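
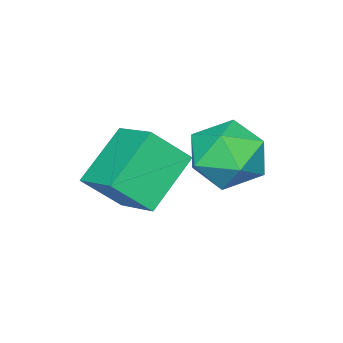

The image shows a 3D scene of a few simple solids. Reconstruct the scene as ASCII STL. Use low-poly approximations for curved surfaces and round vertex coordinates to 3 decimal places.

solid 
facet normal 0.385 0.780 -0.494
outer loop
vertex -0.662 1.718 -1.136
vertex -1.521 2.359 -0.794
vertex -0.586 2.292 -0.171
endloop
endfacet
facet normal 0.900 0.339 -0.273
outer loop
vertex -0.662 1.718 -1.136
vertex -0.586 2.292 -0.171
vertex -0.205 1.235 -0.228
endloop
endfacet
facet normal 0.775 -0.306 -0.553
outer loop
vertex -0.662 1.718 -1.136
vertex -0.205 1.235 -0.228
vertex -0.905 0.648 -0.885
endloop
endfacet
facet normal 0.182 -0.264 -0.947
outer loop
vertex -0.662 1.718 -1.136
vertex -0.905 0.648 -0.885
vertex -1.718 1.343 -1.235
endloop
endfacet
facet normal -0.059 0.407 -0.911
outer loop
vertex -0.662 1.718 -1.136
vertex -1.718 1.343 -1.235
vertex -1.521 2.359 -0.794
endloop
endfacet
facet normal 0.853 0.284 0.438
outer loop
vertex -0.205 1.235 -0.228
vertex -0.586 2.292 -0.171
vertex -0.782 1.577 0.675
endloop
endfacet
facet normal 0.019 0.997 0.079
outer loop
vertex -0.586 2.292 -0.171
vertex -1.521 2.359 -0.794
vertex -1.595 2.272 0.325
endloop
endfacet
facet normal -0.699 0.394 -0.596
outer loop
vertex -1.521 2.359 -0.794
vertex -1.718 1.343 -1.235
vertex -2.295 1.685 -0.332
endloop
endfacet
facet normal -0.308 -0.690 -0.655
outer loop
vertex -1.718 1.343 -1.235
vertex -0.905 0.648 -0.885
vertex -1.914 0.628 -0.389
endloop
endfacet
facet normal 0.651 -0.759 -0.016
outer loop
vertex -0.905 0.648 -0.885
vertex -0.205 1.235 -0.228
vertex -0.979 0.561 0.234
endloop
endfacet
facet normal -0.182 0.264 0.947
outer loop
vertex -1.838 1.202 0.576
vertex -0.782 1.577 0.675
vertex -1.595 2.272 0.325
endloop
endfacet
facet normal -0.775 0.306 0.553
outer loop
vertex -1.838 1.202 0.576
vertex -1.595 2.272 0.325
vertex -2.295 1.685 -0.332
endloop
endfacet
facet normal -0.900 -0.339 0.273
outer loop
vertex -1.838 1.202 0.576
vertex -2.295 1.685 -0.332
vertex -1.914 0.628 -0.389
endloop
endfacet
facet normal -0.385 -0.780 0.494
outer loop
vertex -1.838 1.202 0.576
vertex -1.914 0.628 -0.389
vertex -0.979 0.561 0.234
endloop
endfacet
facet normal 0.059 -0.407 0.911
outer loop
vertex -1.838 1.202 0.576
vertex -0.979 0.561 0.234
vertex -0.782 1.577 0.675
endloop
endfacet
facet normal 0.308 0.690 0.655
outer loop
vertex -1.595 2.272 0.325
vertex -0.782 1.577 0.675
vertex -0.586 2.292 -0.171
endloop
endfacet
facet normal -0.651 0.759 0.016
outer loop
vertex -2.295 1.685 -0.332
vertex -1.595 2.272 0.325
vertex -1.521 2.359 -0.794
endloop
endfacet
facet normal -0.853 -0.284 -0.438
outer loop
vertex -1.914 0.628 -0.389
vertex -2.295 1.685 -0.332
vertex -1.718 1.343 -1.235
endloop
endfacet
facet normal -0.019 -0.997 -0.079
outer loop
vertex -0.979 0.561 0.234
vertex -1.914 0.628 -0.389
vertex -0.905 0.648 -0.885
endloop
endfacet
facet normal 0.699 -0.394 0.596
outer loop
vertex -0.782 1.577 0.675
vertex -0.979 0.561 0.234
vertex -0.205 1.235 -0.228
endloop
endfacet
facet normal -0.803 0.018 0.596
outer loop
vertex -0.223 -1.068 0.228
vertex 0.241 0.268 0.814
vertex -0.951 -0.374 -0.774
endloop
endfacet
facet normal -0.304 -0.872 -0.383
outer loop
vertex 0.559 -0.408 -1.894
vertex -0.223 -1.068 0.228
vertex -0.951 -0.374 -0.774
endloop
endfacet
facet normal -0.803 0.018 0.596
outer loop
vertex -0.951 -0.374 -0.774
vertex 0.241 0.268 0.814
vertex -0.487 0.961 -0.188
endloop
endfacet
facet normal -0.513 0.488 -0.706
outer loop
vertex -0.487 0.961 -0.188
vertex 0.559 -0.408 -1.894
vertex -0.951 -0.374 -0.774
endloop
endfacet
facet normal 0.513 -0.488 0.706
outer loop
vertex -0.223 -1.068 0.228
vertex 1.751 0.234 -0.306
vertex 0.241 0.268 0.814
endloop
endfacet
facet normal -0.303 -0.873 -0.383
outer loop
vertex 1.287 -1.101 -0.892
vertex -0.223 -1.068 0.228
vertex 0.559 -0.408 -1.894
endloop
endfacet
facet normal 0.513 -0.488 0.706
outer loop
vertex 1.287 -1.101 -0.892
vertex 1.751 0.234 -0.306
vertex -0.223 -1.068 0.228
endloop
endfacet
facet normal 0.304 0.872 0.383
outer loop
vertex 0.241 0.268 0.814
vertex 1.751 0.234 -0.306
vertex -0.487 0.961 -0.188
endloop
endfacet
facet normal -0.513 0.488 -0.706
outer loop
vertex 1.023 0.928 -1.308
vertex 0.559 -0.408 -1.894
vertex -0.487 0.961 -0.188
endloop
endfacet
facet normal 0.304 0.872 0.384
outer loop
vertex -0.487 0.961 -0.188
vertex 1.751 0.234 -0.306
vertex 1.023 0.928 -1.308
endloop
endfacet
facet normal 0.803 -0.018 -0.596
outer loop
vertex 1.023 0.928 -1.308
vertex 1.287 -1.101 -0.892
vertex 0.559 -0.408 -1.894
endloop
endfacet
facet normal 0.803 -0.018 -0.596
outer loop
vertex 1.751 0.234 -0.306
vertex 1.287 -1.101 -0.892
vertex 1.023 0.928 -1.308
endloop
endfacet

endsolid


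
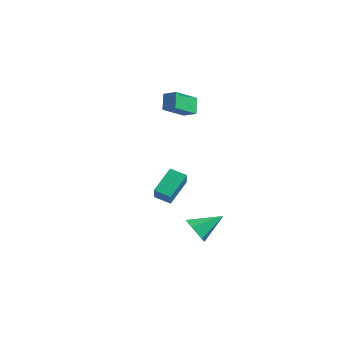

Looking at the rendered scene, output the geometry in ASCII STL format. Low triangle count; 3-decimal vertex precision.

solid 
facet normal -0.760 -0.547 0.351
outer loop
vertex 3.197 -1.936 0.044
vertex 2.774 -0.555 1.279
vertex 2.3 -1.324 -0.947
endloop
endfacet
facet normal 0.222 -0.727 -0.650
outer loop
vertex 3.106 -0.745 -1.319
vertex 3.197 -1.936 0.044
vertex 2.3 -1.324 -0.947
endloop
endfacet
facet normal -0.760 -0.547 0.351
outer loop
vertex 2.3 -1.324 -0.947
vertex 2.774 -0.555 1.279
vertex 1.877 0.057 0.288
endloop
endfacet
facet normal -0.610 0.416 -0.674
outer loop
vertex 1.877 0.057 0.288
vertex 3.106 -0.745 -1.319
vertex 2.3 -1.324 -0.947
endloop
endfacet
facet normal 0.610 -0.416 0.674
outer loop
vertex 3.197 -1.936 0.044
vertex 3.58 0.024 0.907
vertex 2.774 -0.555 1.279
endloop
endfacet
facet normal 0.222 -0.727 -0.650
outer loop
vertex 4.003 -1.357 -0.328
vertex 3.197 -1.936 0.044
vertex 3.106 -0.745 -1.319
endloop
endfacet
facet normal 0.610 -0.416 0.674
outer loop
vertex 4.003 -1.357 -0.328
vertex 3.58 0.024 0.907
vertex 3.197 -1.936 0.044
endloop
endfacet
facet normal -0.222 0.727 0.650
outer loop
vertex 2.774 -0.555 1.279
vertex 3.58 0.024 0.907
vertex 1.877 0.057 0.288
endloop
endfacet
facet normal -0.610 0.416 -0.674
outer loop
vertex 2.683 0.636 -0.084
vertex 3.106 -0.745 -1.319
vertex 1.877 0.057 0.288
endloop
endfacet
facet normal -0.222 0.727 0.650
outer loop
vertex 1.877 0.057 0.288
vertex 3.58 0.024 0.907
vertex 2.683 0.636 -0.084
endloop
endfacet
facet normal 0.760 0.547 -0.351
outer loop
vertex 2.683 0.636 -0.084
vertex 4.003 -1.357 -0.328
vertex 3.106 -0.745 -1.319
endloop
endfacet
facet normal 0.760 0.547 -0.351
outer loop
vertex 3.58 0.024 0.907
vertex 4.003 -1.357 -0.328
vertex 2.683 0.636 -0.084
endloop
endfacet
facet normal -0.455 0.360 0.814
outer loop
vertex -2.505 3.409 4.957
vertex -2.782 5.131 4.041
vertex -3.376 3.086 4.613
endloop
endfacet
facet normal 0.141 -0.874 0.465
outer loop
vertex -2.798 2.629 3.579
vertex -2.505 3.409 4.957
vertex -3.376 3.086 4.613
endloop
endfacet
facet normal -0.454 0.360 0.815
outer loop
vertex -3.376 3.086 4.613
vertex -2.782 5.131 4.041
vertex -3.653 4.808 3.698
endloop
endfacet
facet normal -0.879 -0.326 -0.347
outer loop
vertex -3.653 4.808 3.698
vertex -2.798 2.629 3.579
vertex -3.376 3.086 4.613
endloop
endfacet
facet normal 0.879 0.326 0.347
outer loop
vertex -2.505 3.409 4.957
vertex -2.204 4.674 3.007
vertex -2.782 5.131 4.041
endloop
endfacet
facet normal 0.141 -0.874 0.465
outer loop
vertex -1.927 2.952 3.922
vertex -2.505 3.409 4.957
vertex -2.798 2.629 3.579
endloop
endfacet
facet normal 0.879 0.326 0.347
outer loop
vertex -1.927 2.952 3.922
vertex -2.204 4.674 3.007
vertex -2.505 3.409 4.957
endloop
endfacet
facet normal -0.141 0.874 -0.465
outer loop
vertex -2.782 5.131 4.041
vertex -2.204 4.674 3.007
vertex -3.653 4.808 3.698
endloop
endfacet
facet normal -0.879 -0.326 -0.347
outer loop
vertex -3.075 4.351 2.663
vertex -2.798 2.629 3.579
vertex -3.653 4.808 3.698
endloop
endfacet
facet normal -0.141 0.874 -0.465
outer loop
vertex -3.653 4.808 3.698
vertex -2.204 4.674 3.007
vertex -3.075 4.351 2.663
endloop
endfacet
facet normal 0.454 -0.360 -0.815
outer loop
vertex -3.075 4.351 2.663
vertex -1.927 2.952 3.922
vertex -2.798 2.629 3.579
endloop
endfacet
facet normal 0.455 -0.360 -0.815
outer loop
vertex -2.204 4.674 3.007
vertex -1.927 2.952 3.922
vertex -3.075 4.351 2.663
endloop
endfacet
facet normal -0.284 -0.809 -0.514
outer loop
vertex 3.324 1.447 -4.865
vertex 2.922 1.067 -4.044
vertex 2.379 1.638 -4.643
endloop
endfacet
facet normal 0.039 0.833 -0.552
outer loop
vertex 3.324 1.447 -4.865
vertex 2.379 1.638 -4.643
vertex 3.478 2.653 -3.036
endloop
endfacet
facet normal -0.284 -0.809 -0.514
outer loop
vertex 2.379 1.638 -4.643
vertex 2.922 1.067 -4.044
vertex 1.976 1.258 -3.822
endloop
endfacet
facet normal -0.682 0.732 0.004
outer loop
vertex 2.379 1.638 -4.643
vertex 1.976 1.258 -3.822
vertex 3.478 2.653 -3.036
endloop
endfacet
facet normal -0.284 -0.809 -0.515
outer loop
vertex 1.976 1.258 -3.822
vertex 2.922 1.067 -4.044
vertex 2.519 0.687 -3.224
endloop
endfacet
facet normal -0.606 0.223 0.763
outer loop
vertex 1.976 1.258 -3.822
vertex 2.519 0.687 -3.224
vertex 3.478 2.653 -3.036
endloop
endfacet
facet normal -0.284 -0.809 -0.514
outer loop
vertex 2.519 0.687 -3.224
vertex 2.922 1.067 -4.044
vertex 3.465 0.496 -3.445
endloop
endfacet
facet normal 0.188 -0.184 0.965
outer loop
vertex 2.519 0.687 -3.224
vertex 3.465 0.496 -3.445
vertex 3.478 2.653 -3.036
endloop
endfacet
facet normal -0.284 -0.809 -0.514
outer loop
vertex 3.465 0.496 -3.445
vertex 2.922 1.067 -4.044
vertex 3.867 0.876 -4.266
endloop
endfacet
facet normal 0.910 -0.083 0.407
outer loop
vertex 3.465 0.496 -3.445
vertex 3.867 0.876 -4.266
vertex 3.478 2.653 -3.036
endloop
endfacet
facet normal -0.284 -0.809 -0.514
outer loop
vertex 3.867 0.876 -4.266
vertex 2.922 1.067 -4.044
vertex 3.324 1.447 -4.865
endloop
endfacet
facet normal 0.834 0.425 -0.351
outer loop
vertex 3.867 0.876 -4.266
vertex 3.324 1.447 -4.865
vertex 3.478 2.653 -3.036
endloop
endfacet

endsolid


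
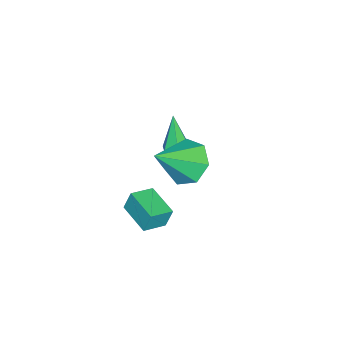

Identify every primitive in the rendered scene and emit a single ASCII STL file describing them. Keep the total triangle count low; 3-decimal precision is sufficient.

solid 
facet normal 0.292 0.207 -0.934
outer loop
vertex 0.291 0.121 0.449
vertex -0.2 -0.15 0.235
vertex -0.211 0.437 0.362
endloop
endfacet
facet normal 0.352 0.723 0.595
outer loop
vertex 0.291 0.121 0.449
vertex -0.211 0.437 0.362
vertex -0.68 -0.49 1.765
endloop
endfacet
facet normal 0.294 0.207 -0.933
outer loop
vertex -0.211 0.437 0.362
vertex -0.2 -0.15 0.235
vertex -0.702 0.167 0.147
endloop
endfacet
facet normal -0.560 0.765 0.318
outer loop
vertex -0.211 0.437 0.362
vertex -0.702 0.167 0.147
vertex -0.68 -0.49 1.765
endloop
endfacet
facet normal 0.294 0.207 -0.933
outer loop
vertex -0.702 0.167 0.147
vertex -0.2 -0.15 0.235
vertex -0.691 -0.42 0.02
endloop
endfacet
facet normal -1.000 -0.020 0.006
outer loop
vertex -0.702 0.167 0.147
vertex -0.691 -0.42 0.02
vertex -0.68 -0.49 1.765
endloop
endfacet
facet normal 0.294 0.208 -0.933
outer loop
vertex -0.691 -0.42 0.02
vertex -0.2 -0.15 0.235
vertex -0.189 -0.736 0.108
endloop
endfacet
facet normal -0.529 -0.848 -0.031
outer loop
vertex -0.691 -0.42 0.02
vertex -0.189 -0.736 0.108
vertex -0.68 -0.49 1.765
endloop
endfacet
facet normal 0.293 0.208 -0.933
outer loop
vertex -0.189 -0.736 0.108
vertex -0.2 -0.15 0.235
vertex 0.302 -0.466 0.322
endloop
endfacet
facet normal 0.383 -0.891 0.246
outer loop
vertex -0.189 -0.736 0.108
vertex 0.302 -0.466 0.322
vertex -0.68 -0.49 1.765
endloop
endfacet
facet normal 0.292 0.207 -0.934
outer loop
vertex 0.302 -0.466 0.322
vertex -0.2 -0.15 0.235
vertex 0.291 0.121 0.449
endloop
endfacet
facet normal 0.823 -0.105 0.558
outer loop
vertex 0.302 -0.466 0.322
vertex 0.291 0.121 0.449
vertex -0.68 -0.49 1.765
endloop
endfacet
facet normal -0.812 0.523 -0.258
outer loop
vertex 1.685 -0.398 -0.81
vertex 2.54 0.81 -1.054
vertex 1.803 -0.666 -1.725
endloop
endfacet
facet normal -0.570 -0.806 0.162
outer loop
vertex 2.68 -1.23 -1.446
vertex 1.685 -0.398 -0.81
vertex 1.803 -0.666 -1.725
endloop
endfacet
facet normal -0.812 0.523 -0.258
outer loop
vertex 1.803 -0.666 -1.725
vertex 2.54 0.81 -1.054
vertex 2.658 0.542 -1.968
endloop
endfacet
facet normal 0.124 -0.279 -0.952
outer loop
vertex 2.658 0.542 -1.968
vertex 2.68 -1.23 -1.446
vertex 1.803 -0.666 -1.725
endloop
endfacet
facet normal -0.123 0.280 0.952
outer loop
vertex 1.685 -0.398 -0.81
vertex 3.417 0.246 -0.775
vertex 2.54 0.81 -1.054
endloop
endfacet
facet normal -0.570 -0.806 0.163
outer loop
vertex 2.562 -0.962 -0.532
vertex 1.685 -0.398 -0.81
vertex 2.68 -1.23 -1.446
endloop
endfacet
facet normal -0.123 0.279 0.953
outer loop
vertex 2.562 -0.962 -0.532
vertex 3.417 0.246 -0.775
vertex 1.685 -0.398 -0.81
endloop
endfacet
facet normal 0.570 0.806 -0.163
outer loop
vertex 2.54 0.81 -1.054
vertex 3.417 0.246 -0.775
vertex 2.658 0.542 -1.968
endloop
endfacet
facet normal 0.122 -0.279 -0.952
outer loop
vertex 3.535 -0.022 -1.69
vertex 2.68 -1.23 -1.446
vertex 2.658 0.542 -1.968
endloop
endfacet
facet normal 0.570 0.806 -0.163
outer loop
vertex 2.658 0.542 -1.968
vertex 3.417 0.246 -0.775
vertex 3.535 -0.022 -1.69
endloop
endfacet
facet normal 0.812 -0.523 0.258
outer loop
vertex 3.535 -0.022 -1.69
vertex 2.562 -0.962 -0.532
vertex 2.68 -1.23 -1.446
endloop
endfacet
facet normal 0.812 -0.523 0.258
outer loop
vertex 3.417 0.246 -0.775
vertex 2.562 -0.962 -0.532
vertex 3.535 -0.022 -1.69
endloop
endfacet
facet normal -0.655 0.380 -0.653
outer loop
vertex 4.026 1.583 2.432
vertex 3.318 1.684 3.201
vertex 4.04 2.376 2.88
endloop
endfacet
facet normal 0.962 0.121 -0.245
outer loop
vertex 4.026 1.583 2.432
vertex 4.04 2.376 2.88
vertex 4.642 0.916 4.519
endloop
endfacet
facet normal -0.655 0.381 -0.652
outer loop
vertex 4.04 2.376 2.88
vertex 3.318 1.684 3.201
vertex 3.511 2.648 3.57
endloop
endfacet
facet normal 0.715 0.631 0.300
outer loop
vertex 4.04 2.376 2.88
vertex 3.511 2.648 3.57
vertex 4.642 0.916 4.519
endloop
endfacet
facet normal -0.655 0.381 -0.653
outer loop
vertex 3.511 2.648 3.57
vertex 3.318 1.684 3.201
vertex 2.837 2.195 3.982
endloop
endfacet
facet normal 0.140 0.544 0.827
outer loop
vertex 3.511 2.648 3.57
vertex 2.837 2.195 3.982
vertex 4.642 0.916 4.519
endloop
endfacet
facet normal -0.655 0.381 -0.653
outer loop
vertex 2.837 2.195 3.982
vertex 3.318 1.684 3.201
vertex 2.525 1.357 3.806
endloop
endfacet
facet normal -0.332 -0.074 0.940
outer loop
vertex 2.837 2.195 3.982
vertex 2.525 1.357 3.806
vertex 4.642 0.916 4.519
endloop
endfacet
facet normal -0.655 0.381 -0.653
outer loop
vertex 2.525 1.357 3.806
vertex 3.318 1.684 3.201
vertex 2.811 0.765 3.174
endloop
endfacet
facet normal -0.344 -0.758 0.554
outer loop
vertex 2.525 1.357 3.806
vertex 2.811 0.765 3.174
vertex 4.642 0.916 4.519
endloop
endfacet
facet normal -0.655 0.381 -0.652
outer loop
vertex 2.811 0.765 3.174
vertex 3.318 1.684 3.201
vertex 3.479 0.866 2.562
endloop
endfacet
facet normal 0.112 -0.993 -0.041
outer loop
vertex 2.811 0.765 3.174
vertex 3.479 0.866 2.562
vertex 4.642 0.916 4.519
endloop
endfacet
facet normal -0.655 0.381 -0.653
outer loop
vertex 3.479 0.866 2.562
vertex 3.318 1.684 3.201
vertex 4.026 1.583 2.432
endloop
endfacet
facet normal 0.694 -0.601 -0.397
outer loop
vertex 3.479 0.866 2.562
vertex 4.026 1.583 2.432
vertex 4.642 0.916 4.519
endloop
endfacet

endsolid


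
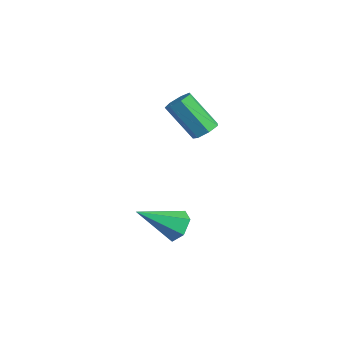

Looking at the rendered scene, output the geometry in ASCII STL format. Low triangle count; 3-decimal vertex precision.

solid 
facet normal 0.555 0.341 -0.759
outer loop
vertex 1.973 0.458 2.681
vertex 1.46 0.648 2.391
vertex 1.815 0.96 2.791
endloop
endfacet
facet normal 0.778 0.109 0.619
outer loop
vertex 1.973 0.458 2.681
vertex 1.815 0.96 2.791
vertex 0.934 -0.179 4.1
endloop
endfacet
facet normal 0.778 0.109 0.619
outer loop
vertex 0.934 -0.179 4.1
vertex 1.815 0.96 2.791
vertex 0.776 0.324 4.21
endloop
endfacet
facet normal -0.556 -0.340 0.758
outer loop
vertex 0.934 -0.179 4.1
vertex 0.776 0.324 4.21
vertex 0.42 0.012 3.809
endloop
endfacet
facet normal 0.556 0.340 -0.759
outer loop
vertex 1.815 0.96 2.791
vertex 1.46 0.648 2.391
vertex 1.39 1.228 2.6
endloop
endfacet
facet normal 0.257 0.797 0.546
outer loop
vertex 1.815 0.96 2.791
vertex 1.39 1.228 2.6
vertex 0.776 0.324 4.21
endloop
endfacet
facet normal 0.255 0.799 0.545
outer loop
vertex 0.776 0.324 4.21
vertex 1.39 1.228 2.6
vertex 0.35 0.591 4.018
endloop
endfacet
facet normal -0.555 -0.341 0.758
outer loop
vertex 0.776 0.324 4.21
vertex 0.35 0.591 4.018
vertex 0.42 0.012 3.809
endloop
endfacet
facet normal 0.556 0.340 -0.759
outer loop
vertex 1.39 1.228 2.6
vertex 1.46 0.648 2.391
vertex 1.017 1.059 2.251
endloop
endfacet
facet normal -0.459 0.886 0.061
outer loop
vertex 1.39 1.228 2.6
vertex 1.017 1.059 2.251
vertex 0.35 0.591 4.018
endloop
endfacet
facet normal -0.460 0.886 0.061
outer loop
vertex 0.35 0.591 4.018
vertex 1.017 1.059 2.251
vertex -0.022 0.422 3.669
endloop
endfacet
facet normal -0.556 -0.341 0.758
outer loop
vertex 0.35 0.591 4.018
vertex -0.022 0.422 3.669
vertex 0.42 0.012 3.809
endloop
endfacet
facet normal 0.556 0.341 -0.758
outer loop
vertex 1.017 1.059 2.251
vertex 1.46 0.648 2.391
vertex 0.977 0.581 2.007
endloop
endfacet
facet normal -0.828 0.308 -0.468
outer loop
vertex 1.017 1.059 2.251
vertex 0.977 0.581 2.007
vertex -0.022 0.422 3.669
endloop
endfacet
facet normal -0.828 0.307 -0.468
outer loop
vertex -0.022 0.422 3.669
vertex 0.977 0.581 2.007
vertex -0.062 -0.056 3.426
endloop
endfacet
facet normal -0.555 -0.339 0.759
outer loop
vertex -0.022 0.422 3.669
vertex -0.062 -0.056 3.426
vertex 0.42 0.012 3.809
endloop
endfacet
facet normal 0.556 0.340 -0.759
outer loop
vertex 0.977 0.581 2.007
vertex 1.46 0.648 2.391
vertex 1.301 0.154 2.053
endloop
endfacet
facet normal -0.573 -0.504 -0.646
outer loop
vertex 0.977 0.581 2.007
vertex 1.301 0.154 2.053
vertex -0.062 -0.056 3.426
endloop
endfacet
facet normal -0.574 -0.503 -0.646
outer loop
vertex -0.062 -0.056 3.426
vertex 1.301 0.154 2.053
vertex 0.262 -0.483 3.471
endloop
endfacet
facet normal -0.555 -0.341 0.759
outer loop
vertex -0.062 -0.056 3.426
vertex 0.262 -0.483 3.471
vertex 0.42 0.012 3.809
endloop
endfacet
facet normal 0.556 0.340 -0.759
outer loop
vertex 1.301 0.154 2.053
vertex 1.46 0.648 2.391
vertex 1.744 0.099 2.353
endloop
endfacet
facet normal 0.112 -0.935 -0.337
outer loop
vertex 1.301 0.154 2.053
vertex 1.744 0.099 2.353
vertex 0.262 -0.483 3.471
endloop
endfacet
facet normal 0.112 -0.935 -0.337
outer loop
vertex 0.262 -0.483 3.471
vertex 1.744 0.099 2.353
vertex 0.705 -0.538 3.771
endloop
endfacet
facet normal -0.556 -0.340 0.758
outer loop
vertex 0.262 -0.483 3.471
vertex 0.705 -0.538 3.771
vertex 0.42 0.012 3.809
endloop
endfacet
facet normal 0.555 0.340 -0.759
outer loop
vertex 1.744 0.099 2.353
vertex 1.46 0.648 2.391
vertex 1.973 0.458 2.681
endloop
endfacet
facet normal 0.714 -0.662 0.226
outer loop
vertex 1.744 0.099 2.353
vertex 1.973 0.458 2.681
vertex 0.705 -0.538 3.771
endloop
endfacet
facet normal 0.714 -0.662 0.226
outer loop
vertex 0.705 -0.538 3.771
vertex 1.973 0.458 2.681
vertex 0.934 -0.179 4.1
endloop
endfacet
facet normal -0.556 -0.340 0.758
outer loop
vertex 0.705 -0.538 3.771
vertex 0.934 -0.179 4.1
vertex 0.42 0.012 3.809
endloop
endfacet
facet normal 0.279 0.786 -0.552
outer loop
vertex 3.403 -1.584 -1.638
vertex 2.669 -1.354 -1.682
vertex 3.116 -1.108 -1.105
endloop
endfacet
facet normal 0.751 -0.237 0.616
outer loop
vertex 3.403 -1.584 -1.638
vertex 3.116 -1.108 -1.105
vertex 2.111 -2.926 -0.578
endloop
endfacet
facet normal 0.280 0.786 -0.552
outer loop
vertex 3.116 -1.108 -1.105
vertex 2.669 -1.354 -1.682
vertex 2.383 -0.878 -1.149
endloop
endfacet
facet normal 0.025 0.265 0.964
outer loop
vertex 3.116 -1.108 -1.105
vertex 2.383 -0.878 -1.149
vertex 2.111 -2.926 -0.578
endloop
endfacet
facet normal 0.280 0.786 -0.552
outer loop
vertex 2.383 -0.878 -1.149
vertex 2.669 -1.354 -1.682
vertex 1.936 -1.124 -1.726
endloop
endfacet
facet normal -0.814 0.254 0.522
outer loop
vertex 2.383 -0.878 -1.149
vertex 1.936 -1.124 -1.726
vertex 2.111 -2.926 -0.578
endloop
endfacet
facet normal 0.280 0.785 -0.552
outer loop
vertex 1.936 -1.124 -1.726
vertex 2.669 -1.354 -1.682
vertex 2.223 -1.601 -2.259
endloop
endfacet
facet normal -0.928 -0.260 -0.267
outer loop
vertex 1.936 -1.124 -1.726
vertex 2.223 -1.601 -2.259
vertex 2.111 -2.926 -0.578
endloop
endfacet
facet normal 0.280 0.785 -0.552
outer loop
vertex 2.223 -1.601 -2.259
vertex 2.669 -1.354 -1.682
vertex 2.956 -1.831 -2.215
endloop
endfacet
facet normal -0.202 -0.763 -0.615
outer loop
vertex 2.223 -1.601 -2.259
vertex 2.956 -1.831 -2.215
vertex 2.111 -2.926 -0.578
endloop
endfacet
facet normal 0.279 0.785 -0.552
outer loop
vertex 2.956 -1.831 -2.215
vertex 2.669 -1.354 -1.682
vertex 3.403 -1.584 -1.638
endloop
endfacet
facet normal 0.638 -0.751 -0.173
outer loop
vertex 2.956 -1.831 -2.215
vertex 3.403 -1.584 -1.638
vertex 2.111 -2.926 -0.578
endloop
endfacet

endsolid


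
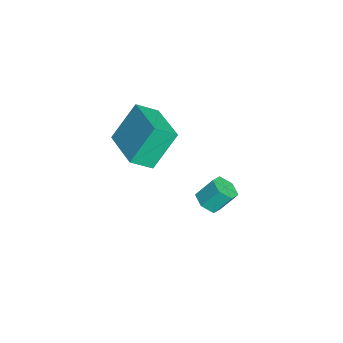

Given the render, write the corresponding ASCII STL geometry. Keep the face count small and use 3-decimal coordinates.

solid 
facet normal -0.929 -0.343 -0.140
outer loop
vertex 1.149 -3.724 2.706
vertex 0.618 -2.846 4.073
vertex 0.943 -2.922 2.11
endloop
endfacet
facet normal 0.311 -0.514 -0.799
outer loop
vertex 2.642 -2.294 2.367
vertex 1.149 -3.724 2.706
vertex 0.943 -2.922 2.11
endloop
endfacet
facet normal -0.928 -0.344 -0.140
outer loop
vertex 0.943 -2.922 2.11
vertex 0.618 -2.846 4.073
vertex 0.411 -2.044 3.477
endloop
endfacet
facet normal -0.202 0.786 -0.584
outer loop
vertex 0.411 -2.044 3.477
vertex 2.642 -2.294 2.367
vertex 0.943 -2.922 2.11
endloop
endfacet
facet normal 0.202 -0.786 0.584
outer loop
vertex 1.149 -3.724 2.706
vertex 2.317 -2.218 4.33
vertex 0.618 -2.846 4.073
endloop
endfacet
facet normal 0.311 -0.514 -0.800
outer loop
vertex 2.849 -3.096 2.963
vertex 1.149 -3.724 2.706
vertex 2.642 -2.294 2.367
endloop
endfacet
facet normal 0.202 -0.786 0.584
outer loop
vertex 2.849 -3.096 2.963
vertex 2.317 -2.218 4.33
vertex 1.149 -3.724 2.706
endloop
endfacet
facet normal -0.311 0.514 0.800
outer loop
vertex 0.618 -2.846 4.073
vertex 2.317 -2.218 4.33
vertex 0.411 -2.044 3.477
endloop
endfacet
facet normal -0.202 0.786 -0.584
outer loop
vertex 2.111 -1.416 3.734
vertex 2.642 -2.294 2.367
vertex 0.411 -2.044 3.477
endloop
endfacet
facet normal -0.311 0.514 0.799
outer loop
vertex 0.411 -2.044 3.477
vertex 2.317 -2.218 4.33
vertex 2.111 -1.416 3.734
endloop
endfacet
facet normal 0.929 0.344 0.140
outer loop
vertex 2.111 -1.416 3.734
vertex 2.849 -3.096 2.963
vertex 2.642 -2.294 2.367
endloop
endfacet
facet normal 0.929 0.343 0.141
outer loop
vertex 2.317 -2.218 4.33
vertex 2.849 -3.096 2.963
vertex 2.111 -1.416 3.734
endloop
endfacet
facet normal 0.062 -0.622 -0.781
outer loop
vertex 1.676 -0.572 -0.983
vertex 1.221 -0.297 -1.238
vertex 1.772 -0.113 -1.341
endloop
endfacet
facet normal 0.985 -0.090 0.149
outer loop
vertex 1.676 -0.572 -0.983
vertex 1.772 -0.113 -1.341
vertex 1.614 0.062 -0.187
endloop
endfacet
facet normal 0.985 -0.090 0.149
outer loop
vertex 1.614 0.062 -0.187
vertex 1.772 -0.113 -1.341
vertex 1.71 0.521 -0.545
endloop
endfacet
facet normal -0.062 0.622 0.781
outer loop
vertex 1.614 0.062 -0.187
vertex 1.71 0.521 -0.545
vertex 1.159 0.337 -0.442
endloop
endfacet
facet normal 0.062 -0.622 -0.781
outer loop
vertex 1.772 -0.113 -1.341
vertex 1.221 -0.297 -1.238
vertex 1.317 0.162 -1.596
endloop
endfacet
facet normal 0.633 0.629 -0.452
outer loop
vertex 1.772 -0.113 -1.341
vertex 1.317 0.162 -1.596
vertex 1.71 0.521 -0.545
endloop
endfacet
facet normal 0.633 0.629 -0.452
outer loop
vertex 1.71 0.521 -0.545
vertex 1.317 0.162 -1.596
vertex 1.255 0.796 -0.8
endloop
endfacet
facet normal -0.062 0.622 0.781
outer loop
vertex 1.71 0.521 -0.545
vertex 1.255 0.796 -0.8
vertex 1.159 0.337 -0.442
endloop
endfacet
facet normal 0.062 -0.622 -0.781
outer loop
vertex 1.317 0.162 -1.596
vertex 1.221 -0.297 -1.238
vertex 0.766 -0.022 -1.493
endloop
endfacet
facet normal -0.352 0.719 -0.600
outer loop
vertex 1.317 0.162 -1.596
vertex 0.766 -0.022 -1.493
vertex 1.255 0.796 -0.8
endloop
endfacet
facet normal -0.352 0.719 -0.600
outer loop
vertex 1.255 0.796 -0.8
vertex 0.766 -0.022 -1.493
vertex 0.704 0.612 -0.697
endloop
endfacet
facet normal -0.062 0.622 0.781
outer loop
vertex 1.255 0.796 -0.8
vertex 0.704 0.612 -0.697
vertex 1.159 0.337 -0.442
endloop
endfacet
facet normal 0.062 -0.622 -0.781
outer loop
vertex 0.766 -0.022 -1.493
vertex 1.221 -0.297 -1.238
vertex 0.67 -0.481 -1.135
endloop
endfacet
facet normal -0.985 0.090 -0.149
outer loop
vertex 0.766 -0.022 -1.493
vertex 0.67 -0.481 -1.135
vertex 0.704 0.612 -0.697
endloop
endfacet
facet normal -0.985 0.090 -0.149
outer loop
vertex 0.704 0.612 -0.697
vertex 0.67 -0.481 -1.135
vertex 0.608 0.153 -0.339
endloop
endfacet
facet normal -0.062 0.622 0.781
outer loop
vertex 0.704 0.612 -0.697
vertex 0.608 0.153 -0.339
vertex 1.159 0.337 -0.442
endloop
endfacet
facet normal 0.062 -0.622 -0.781
outer loop
vertex 0.67 -0.481 -1.135
vertex 1.221 -0.297 -1.238
vertex 1.125 -0.756 -0.88
endloop
endfacet
facet normal -0.633 -0.629 0.452
outer loop
vertex 0.67 -0.481 -1.135
vertex 1.125 -0.756 -0.88
vertex 0.608 0.153 -0.339
endloop
endfacet
facet normal -0.633 -0.629 0.452
outer loop
vertex 0.608 0.153 -0.339
vertex 1.125 -0.756 -0.88
vertex 1.063 -0.122 -0.084
endloop
endfacet
facet normal -0.062 0.622 0.781
outer loop
vertex 0.608 0.153 -0.339
vertex 1.063 -0.122 -0.084
vertex 1.159 0.337 -0.442
endloop
endfacet
facet normal 0.062 -0.622 -0.781
outer loop
vertex 1.125 -0.756 -0.88
vertex 1.221 -0.297 -1.238
vertex 1.676 -0.572 -0.983
endloop
endfacet
facet normal 0.352 -0.719 0.600
outer loop
vertex 1.125 -0.756 -0.88
vertex 1.676 -0.572 -0.983
vertex 1.063 -0.122 -0.084
endloop
endfacet
facet normal 0.352 -0.719 0.600
outer loop
vertex 1.063 -0.122 -0.084
vertex 1.676 -0.572 -0.983
vertex 1.614 0.062 -0.187
endloop
endfacet
facet normal -0.062 0.622 0.781
outer loop
vertex 1.063 -0.122 -0.084
vertex 1.614 0.062 -0.187
vertex 1.159 0.337 -0.442
endloop
endfacet

endsolid


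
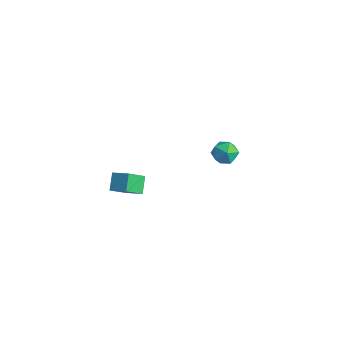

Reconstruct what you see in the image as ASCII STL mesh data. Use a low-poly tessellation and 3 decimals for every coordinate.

solid 
facet normal -0.848 -0.357 -0.391
outer loop
vertex -1.532 -4.485 0.978
vertex -2.13 -3.891 1.731
vertex -1.578 -3.396 0.083
endloop
endfacet
facet normal 0.528 -0.526 -0.667
outer loop
vertex -0.61 -2.989 0.529
vertex -1.532 -4.485 0.978
vertex -1.578 -3.396 0.083
endloop
endfacet
facet normal -0.848 -0.357 -0.391
outer loop
vertex -1.578 -3.396 0.083
vertex -2.13 -3.891 1.731
vertex -2.175 -2.802 0.836
endloop
endfacet
facet normal -0.032 0.772 -0.635
outer loop
vertex -2.175 -2.802 0.836
vertex -0.61 -2.989 0.529
vertex -1.578 -3.396 0.083
endloop
endfacet
facet normal 0.032 -0.772 0.635
outer loop
vertex -1.532 -4.485 0.978
vertex -1.162 -3.484 2.177
vertex -2.13 -3.891 1.731
endloop
endfacet
facet normal 0.529 -0.526 -0.666
outer loop
vertex -0.565 -4.078 1.424
vertex -1.532 -4.485 0.978
vertex -0.61 -2.989 0.529
endloop
endfacet
facet normal 0.032 -0.772 0.635
outer loop
vertex -0.565 -4.078 1.424
vertex -1.162 -3.484 2.177
vertex -1.532 -4.485 0.978
endloop
endfacet
facet normal -0.528 0.526 0.667
outer loop
vertex -2.13 -3.891 1.731
vertex -1.162 -3.484 2.177
vertex -2.175 -2.802 0.836
endloop
endfacet
facet normal -0.032 0.772 -0.635
outer loop
vertex -1.208 -2.395 1.282
vertex -0.61 -2.989 0.529
vertex -2.175 -2.802 0.836
endloop
endfacet
facet normal -0.529 0.526 0.667
outer loop
vertex -2.175 -2.802 0.836
vertex -1.162 -3.484 2.177
vertex -1.208 -2.395 1.282
endloop
endfacet
facet normal 0.848 0.357 0.392
outer loop
vertex -1.208 -2.395 1.282
vertex -0.565 -4.078 1.424
vertex -0.61 -2.989 0.529
endloop
endfacet
facet normal 0.848 0.357 0.391
outer loop
vertex -1.162 -3.484 2.177
vertex -0.565 -4.078 1.424
vertex -1.208 -2.395 1.282
endloop
endfacet
facet normal -0.759 0.644 -0.094
outer loop
vertex -2.935 4.21 -1.615
vertex -3.127 4.11 -0.747
vertex -2.555 4.746 -1.008
endloop
endfacet
facet normal -0.236 0.797 -0.556
outer loop
vertex -2.935 4.21 -1.615
vertex -2.555 4.746 -1.008
vertex -2.069 4.419 -1.683
endloop
endfacet
facet normal -0.130 0.223 -0.966
outer loop
vertex -2.935 4.21 -1.615
vertex -2.069 4.419 -1.683
vertex -2.34 3.582 -1.84
endloop
endfacet
facet normal -0.587 -0.285 -0.757
outer loop
vertex -2.935 4.21 -1.615
vertex -2.34 3.582 -1.84
vertex -2.994 3.391 -1.261
endloop
endfacet
facet normal -0.976 -0.024 -0.219
outer loop
vertex -2.935 4.21 -1.615
vertex -2.994 3.391 -1.261
vertex -3.127 4.11 -0.747
endloop
endfacet
facet normal 0.361 0.915 -0.183
outer loop
vertex -2.069 4.419 -1.683
vertex -2.555 4.746 -1.008
vertex -1.726 4.449 -0.859
endloop
endfacet
facet normal -0.485 0.668 0.564
outer loop
vertex -2.555 4.746 -1.008
vertex -3.127 4.11 -0.747
vertex -2.38 4.258 -0.28
endloop
endfacet
facet normal -0.835 -0.414 0.363
outer loop
vertex -3.127 4.11 -0.747
vertex -2.994 3.391 -1.261
vertex -2.651 3.421 -0.437
endloop
endfacet
facet normal -0.207 -0.835 -0.510
outer loop
vertex -2.994 3.391 -1.261
vertex -2.34 3.582 -1.84
vertex -2.165 3.094 -1.112
endloop
endfacet
facet normal 0.532 -0.013 -0.847
outer loop
vertex -2.34 3.582 -1.84
vertex -2.069 4.419 -1.683
vertex -1.593 3.73 -1.373
endloop
endfacet
facet normal 0.587 0.285 0.757
outer loop
vertex -1.785 3.63 -0.505
vertex -1.726 4.449 -0.859
vertex -2.38 4.258 -0.28
endloop
endfacet
facet normal 0.130 -0.223 0.966
outer loop
vertex -1.785 3.63 -0.505
vertex -2.38 4.258 -0.28
vertex -2.651 3.421 -0.437
endloop
endfacet
facet normal 0.236 -0.797 0.556
outer loop
vertex -1.785 3.63 -0.505
vertex -2.651 3.421 -0.437
vertex -2.165 3.094 -1.112
endloop
endfacet
facet normal 0.759 -0.644 0.094
outer loop
vertex -1.785 3.63 -0.505
vertex -2.165 3.094 -1.112
vertex -1.593 3.73 -1.373
endloop
endfacet
facet normal 0.976 0.024 0.219
outer loop
vertex -1.785 3.63 -0.505
vertex -1.593 3.73 -1.373
vertex -1.726 4.449 -0.859
endloop
endfacet
facet normal 0.207 0.835 0.510
outer loop
vertex -2.38 4.258 -0.28
vertex -1.726 4.449 -0.859
vertex -2.555 4.746 -1.008
endloop
endfacet
facet normal -0.532 0.013 0.847
outer loop
vertex -2.651 3.421 -0.437
vertex -2.38 4.258 -0.28
vertex -3.127 4.11 -0.747
endloop
endfacet
facet normal -0.361 -0.915 0.183
outer loop
vertex -2.165 3.094 -1.112
vertex -2.651 3.421 -0.437
vertex -2.994 3.391 -1.261
endloop
endfacet
facet normal 0.485 -0.668 -0.564
outer loop
vertex -1.593 3.73 -1.373
vertex -2.165 3.094 -1.112
vertex -2.34 3.582 -1.84
endloop
endfacet
facet normal 0.835 0.414 -0.363
outer loop
vertex -1.726 4.449 -0.859
vertex -1.593 3.73 -1.373
vertex -2.069 4.419 -1.683
endloop
endfacet

endsolid


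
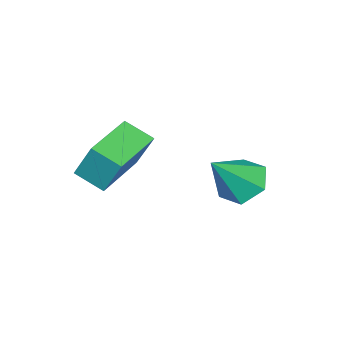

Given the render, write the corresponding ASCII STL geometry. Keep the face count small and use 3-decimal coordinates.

solid 
facet normal -0.998 -0.038 0.053
outer loop
vertex 2.737 -3.601 0.042
vertex 2.678 -2.682 -0.419
vertex 2.696 -4.208 -1.163
endloop
endfacet
facet normal 0.058 -0.892 0.448
outer loop
vertex 4.542 -4.138 -1.261
vertex 2.737 -3.601 0.042
vertex 2.696 -4.208 -1.163
endloop
endfacet
facet normal -0.998 -0.038 0.053
outer loop
vertex 2.696 -4.208 -1.163
vertex 2.678 -2.682 -0.419
vertex 2.637 -3.289 -1.624
endloop
endfacet
facet normal -0.030 -0.450 -0.893
outer loop
vertex 2.637 -3.289 -1.624
vertex 4.542 -4.138 -1.261
vertex 2.696 -4.208 -1.163
endloop
endfacet
facet normal 0.030 0.450 0.893
outer loop
vertex 2.737 -3.601 0.042
vertex 4.524 -2.612 -0.517
vertex 2.678 -2.682 -0.419
endloop
endfacet
facet normal 0.058 -0.892 0.448
outer loop
vertex 4.583 -3.531 -0.056
vertex 2.737 -3.601 0.042
vertex 4.542 -4.138 -1.261
endloop
endfacet
facet normal 0.030 0.450 0.893
outer loop
vertex 4.583 -3.531 -0.056
vertex 4.524 -2.612 -0.517
vertex 2.737 -3.601 0.042
endloop
endfacet
facet normal -0.058 0.892 -0.448
outer loop
vertex 2.678 -2.682 -0.419
vertex 4.524 -2.612 -0.517
vertex 2.637 -3.289 -1.624
endloop
endfacet
facet normal -0.030 -0.450 -0.893
outer loop
vertex 4.483 -3.219 -1.722
vertex 4.542 -4.138 -1.261
vertex 2.637 -3.289 -1.624
endloop
endfacet
facet normal -0.058 0.892 -0.448
outer loop
vertex 2.637 -3.289 -1.624
vertex 4.524 -2.612 -0.517
vertex 4.483 -3.219 -1.722
endloop
endfacet
facet normal 0.998 0.038 -0.053
outer loop
vertex 4.483 -3.219 -1.722
vertex 4.583 -3.531 -0.056
vertex 4.542 -4.138 -1.261
endloop
endfacet
facet normal 0.998 0.038 -0.053
outer loop
vertex 4.524 -2.612 -0.517
vertex 4.583 -3.531 -0.056
vertex 4.483 -3.219 -1.722
endloop
endfacet
facet normal -0.634 0.245 -0.734
outer loop
vertex 2.375 -0.087 -2.451
vertex 1.728 -0.4 -1.997
vertex 1.949 0.416 -1.915
endloop
endfacet
facet normal 0.792 0.608 0.058
outer loop
vertex 2.375 -0.087 -2.451
vertex 1.949 0.416 -1.915
vertex 2.812 -0.82 -0.743
endloop
endfacet
facet normal -0.634 0.245 -0.734
outer loop
vertex 1.949 0.416 -1.915
vertex 1.728 -0.4 -1.997
vertex 1.302 0.103 -1.461
endloop
endfacet
facet normal 0.123 0.727 0.676
outer loop
vertex 1.949 0.416 -1.915
vertex 1.302 0.103 -1.461
vertex 2.812 -0.82 -0.743
endloop
endfacet
facet normal -0.633 0.246 -0.734
outer loop
vertex 1.302 0.103 -1.461
vertex 1.728 -0.4 -1.997
vertex 1.081 -0.714 -1.544
endloop
endfacet
facet normal -0.419 0.021 0.908
outer loop
vertex 1.302 0.103 -1.461
vertex 1.081 -0.714 -1.544
vertex 2.812 -0.82 -0.743
endloop
endfacet
facet normal -0.633 0.245 -0.734
outer loop
vertex 1.081 -0.714 -1.544
vertex 1.728 -0.4 -1.997
vertex 1.508 -1.217 -2.08
endloop
endfacet
facet normal -0.290 -0.802 0.522
outer loop
vertex 1.081 -0.714 -1.544
vertex 1.508 -1.217 -2.08
vertex 2.812 -0.82 -0.743
endloop
endfacet
facet normal -0.634 0.245 -0.734
outer loop
vertex 1.508 -1.217 -2.08
vertex 1.728 -0.4 -1.997
vertex 2.155 -0.904 -2.534
endloop
endfacet
facet normal 0.378 -0.921 -0.096
outer loop
vertex 1.508 -1.217 -2.08
vertex 2.155 -0.904 -2.534
vertex 2.812 -0.82 -0.743
endloop
endfacet
facet normal -0.634 0.245 -0.734
outer loop
vertex 2.155 -0.904 -2.534
vertex 1.728 -0.4 -1.997
vertex 2.375 -0.087 -2.451
endloop
endfacet
facet normal 0.920 -0.215 -0.327
outer loop
vertex 2.155 -0.904 -2.534
vertex 2.375 -0.087 -2.451
vertex 2.812 -0.82 -0.743
endloop
endfacet

endsolid


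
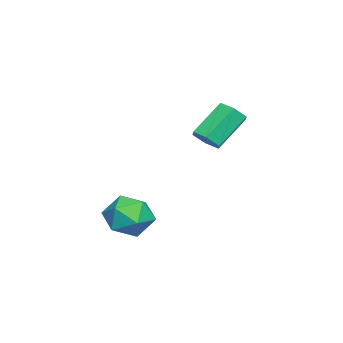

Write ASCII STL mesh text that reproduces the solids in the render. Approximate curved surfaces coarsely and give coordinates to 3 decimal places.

solid 
facet normal -0.994 0.051 -0.094
outer loop
vertex 1.271 1.815 -1.103
vertex 1.175 1.006 -0.526
vertex 1.183 1.915 -0.113
endloop
endfacet
facet normal -0.701 0.701 -0.133
outer loop
vertex 1.271 1.815 -1.103
vertex 1.183 1.915 -0.113
vertex 1.839 2.476 -0.615
endloop
endfacet
facet normal -0.237 0.700 -0.673
outer loop
vertex 1.271 1.815 -1.103
vertex 1.839 2.476 -0.615
vertex 2.236 1.914 -1.339
endloop
endfacet
facet normal -0.242 0.049 -0.969
outer loop
vertex 1.271 1.815 -1.103
vertex 2.236 1.914 -1.339
vertex 1.826 1.005 -1.283
endloop
endfacet
facet normal -0.710 -0.351 -0.610
outer loop
vertex 1.271 1.815 -1.103
vertex 1.826 1.005 -1.283
vertex 1.175 1.006 -0.526
endloop
endfacet
facet normal -0.337 0.815 0.470
outer loop
vertex 1.839 2.476 -0.615
vertex 1.183 1.915 -0.113
vertex 2.094 2.075 0.263
endloop
endfacet
facet normal -0.812 -0.235 0.534
outer loop
vertex 1.183 1.915 -0.113
vertex 1.175 1.006 -0.526
vertex 1.684 1.166 0.319
endloop
endfacet
facet normal -0.353 -0.886 -0.302
outer loop
vertex 1.175 1.006 -0.526
vertex 1.826 1.005 -1.283
vertex 2.081 0.604 -0.405
endloop
endfacet
facet normal 0.406 -0.237 -0.883
outer loop
vertex 1.826 1.005 -1.283
vertex 2.236 1.914 -1.339
vertex 2.737 1.165 -0.907
endloop
endfacet
facet normal 0.416 0.815 -0.405
outer loop
vertex 2.236 1.914 -1.339
vertex 1.839 2.476 -0.615
vertex 2.745 2.074 -0.494
endloop
endfacet
facet normal 0.242 -0.049 0.969
outer loop
vertex 2.649 1.265 0.083
vertex 2.094 2.075 0.263
vertex 1.684 1.166 0.319
endloop
endfacet
facet normal 0.237 -0.700 0.673
outer loop
vertex 2.649 1.265 0.083
vertex 1.684 1.166 0.319
vertex 2.081 0.604 -0.405
endloop
endfacet
facet normal 0.701 -0.701 0.133
outer loop
vertex 2.649 1.265 0.083
vertex 2.081 0.604 -0.405
vertex 2.737 1.165 -0.907
endloop
endfacet
facet normal 0.994 -0.051 0.094
outer loop
vertex 2.649 1.265 0.083
vertex 2.737 1.165 -0.907
vertex 2.745 2.074 -0.494
endloop
endfacet
facet normal 0.710 0.351 0.610
outer loop
vertex 2.649 1.265 0.083
vertex 2.745 2.074 -0.494
vertex 2.094 2.075 0.263
endloop
endfacet
facet normal -0.406 0.237 0.883
outer loop
vertex 1.684 1.166 0.319
vertex 2.094 2.075 0.263
vertex 1.183 1.915 -0.113
endloop
endfacet
facet normal -0.416 -0.815 0.405
outer loop
vertex 2.081 0.604 -0.405
vertex 1.684 1.166 0.319
vertex 1.175 1.006 -0.526
endloop
endfacet
facet normal 0.337 -0.815 -0.470
outer loop
vertex 2.737 1.165 -0.907
vertex 2.081 0.604 -0.405
vertex 1.826 1.005 -1.283
endloop
endfacet
facet normal 0.812 0.235 -0.534
outer loop
vertex 2.745 2.074 -0.494
vertex 2.737 1.165 -0.907
vertex 2.236 1.914 -1.339
endloop
endfacet
facet normal 0.353 0.886 0.302
outer loop
vertex 2.094 2.075 0.263
vertex 2.745 2.074 -0.494
vertex 1.839 2.476 -0.615
endloop
endfacet
facet normal 0.547 -0.452 -0.704
outer loop
vertex -1.393 2.936 2.473
vertex -1.637 3.339 2.025
vertex -1.094 3.498 2.345
endloop
endfacet
facet normal 0.698 -0.216 0.682
outer loop
vertex -1.393 2.936 2.473
vertex -1.094 3.498 2.345
vertex -2.32 3.698 3.663
endloop
endfacet
facet normal 0.698 -0.217 0.682
outer loop
vertex -2.32 3.698 3.663
vertex -1.094 3.498 2.345
vertex -2.021 4.26 3.536
endloop
endfacet
facet normal -0.549 0.451 0.704
outer loop
vertex -2.32 3.698 3.663
vertex -2.021 4.26 3.536
vertex -2.563 4.101 3.215
endloop
endfacet
facet normal 0.547 -0.451 -0.705
outer loop
vertex -1.094 3.498 2.345
vertex -1.637 3.339 2.025
vertex -1.337 3.902 1.898
endloop
endfacet
facet normal 0.748 0.641 0.172
outer loop
vertex -1.094 3.498 2.345
vertex -1.337 3.902 1.898
vertex -2.021 4.26 3.536
endloop
endfacet
facet normal 0.748 0.641 0.172
outer loop
vertex -2.021 4.26 3.536
vertex -1.337 3.902 1.898
vertex -2.264 4.664 3.088
endloop
endfacet
facet normal -0.549 0.450 0.704
outer loop
vertex -2.021 4.26 3.536
vertex -2.264 4.664 3.088
vertex -2.563 4.101 3.215
endloop
endfacet
facet normal 0.549 -0.451 -0.704
outer loop
vertex -1.337 3.902 1.898
vertex -1.637 3.339 2.025
vertex -1.88 3.742 1.577
endloop
endfacet
facet normal 0.049 0.858 -0.511
outer loop
vertex -1.337 3.902 1.898
vertex -1.88 3.742 1.577
vertex -2.264 4.664 3.088
endloop
endfacet
facet normal 0.049 0.858 -0.511
outer loop
vertex -2.264 4.664 3.088
vertex -1.88 3.742 1.577
vertex -2.807 4.504 2.767
endloop
endfacet
facet normal -0.549 0.450 0.704
outer loop
vertex -2.264 4.664 3.088
vertex -2.807 4.504 2.767
vertex -2.563 4.101 3.215
endloop
endfacet
facet normal 0.549 -0.451 -0.704
outer loop
vertex -1.88 3.742 1.577
vertex -1.637 3.339 2.025
vertex -2.179 3.18 1.704
endloop
endfacet
facet normal -0.698 0.217 -0.683
outer loop
vertex -1.88 3.742 1.577
vertex -2.179 3.18 1.704
vertex -2.807 4.504 2.767
endloop
endfacet
facet normal -0.699 0.216 -0.682
outer loop
vertex -2.807 4.504 2.767
vertex -2.179 3.18 1.704
vertex -3.106 3.942 2.895
endloop
endfacet
facet normal -0.547 0.452 0.704
outer loop
vertex -2.807 4.504 2.767
vertex -3.106 3.942 2.895
vertex -2.563 4.101 3.215
endloop
endfacet
facet normal 0.549 -0.450 -0.704
outer loop
vertex -2.179 3.18 1.704
vertex -1.637 3.339 2.025
vertex -1.936 2.776 2.152
endloop
endfacet
facet normal -0.748 -0.641 -0.172
outer loop
vertex -2.179 3.18 1.704
vertex -1.936 2.776 2.152
vertex -3.106 3.942 2.895
endloop
endfacet
facet normal -0.748 -0.641 -0.172
outer loop
vertex -3.106 3.942 2.895
vertex -1.936 2.776 2.152
vertex -2.863 3.538 3.342
endloop
endfacet
facet normal -0.547 0.451 0.705
outer loop
vertex -3.106 3.942 2.895
vertex -2.863 3.538 3.342
vertex -2.563 4.101 3.215
endloop
endfacet
facet normal 0.549 -0.450 -0.704
outer loop
vertex -1.936 2.776 2.152
vertex -1.637 3.339 2.025
vertex -1.393 2.936 2.473
endloop
endfacet
facet normal -0.049 -0.858 0.511
outer loop
vertex -1.936 2.776 2.152
vertex -1.393 2.936 2.473
vertex -2.863 3.538 3.342
endloop
endfacet
facet normal -0.049 -0.858 0.511
outer loop
vertex -2.863 3.538 3.342
vertex -1.393 2.936 2.473
vertex -2.32 3.698 3.663
endloop
endfacet
facet normal -0.549 0.451 0.704
outer loop
vertex -2.863 3.538 3.342
vertex -2.32 3.698 3.663
vertex -2.563 4.101 3.215
endloop
endfacet

endsolid


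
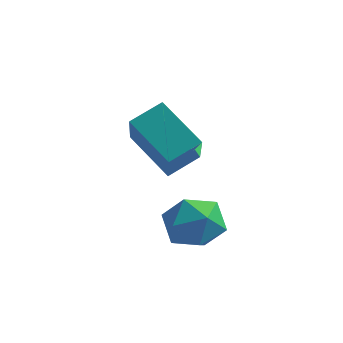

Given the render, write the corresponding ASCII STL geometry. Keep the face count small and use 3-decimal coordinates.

solid 
facet normal -0.156 0.543 0.825
outer loop
vertex 1.447 1.643 -2.134
vertex 1.638 0.922 -1.623
vertex 2.298 1.488 -1.871
endloop
endfacet
facet normal 0.083 0.953 0.292
outer loop
vertex 1.447 1.643 -2.134
vertex 2.298 1.488 -1.871
vertex 2.128 1.762 -2.716
endloop
endfacet
facet normal -0.373 0.893 -0.253
outer loop
vertex 1.447 1.643 -2.134
vertex 2.128 1.762 -2.716
vertex 1.363 1.365 -2.99
endloop
endfacet
facet normal -0.893 0.447 -0.057
outer loop
vertex 1.447 1.643 -2.134
vertex 1.363 1.365 -2.99
vertex 1.06 0.846 -2.314
endloop
endfacet
facet normal -0.759 0.231 0.609
outer loop
vertex 1.447 1.643 -2.134
vertex 1.06 0.846 -2.314
vertex 1.638 0.922 -1.623
endloop
endfacet
facet normal 0.715 0.694 0.081
outer loop
vertex 2.128 1.762 -2.716
vertex 2.298 1.488 -1.871
vertex 2.74 1.114 -2.566
endloop
endfacet
facet normal 0.328 0.031 0.944
outer loop
vertex 2.298 1.488 -1.871
vertex 1.638 0.922 -1.623
vertex 2.437 0.595 -1.89
endloop
endfacet
facet normal -0.649 -0.475 0.595
outer loop
vertex 1.638 0.922 -1.623
vertex 1.06 0.846 -2.314
vertex 1.672 0.198 -2.164
endloop
endfacet
facet normal -0.866 -0.125 -0.484
outer loop
vertex 1.06 0.846 -2.314
vertex 1.363 1.365 -2.99
vertex 1.502 0.472 -3.009
endloop
endfacet
facet normal -0.023 0.598 -0.801
outer loop
vertex 1.363 1.365 -2.99
vertex 2.128 1.762 -2.716
vertex 2.162 1.038 -3.257
endloop
endfacet
facet normal 0.893 -0.447 0.057
outer loop
vertex 2.353 0.317 -2.746
vertex 2.74 1.114 -2.566
vertex 2.437 0.595 -1.89
endloop
endfacet
facet normal 0.373 -0.893 0.253
outer loop
vertex 2.353 0.317 -2.746
vertex 2.437 0.595 -1.89
vertex 1.672 0.198 -2.164
endloop
endfacet
facet normal -0.083 -0.953 -0.292
outer loop
vertex 2.353 0.317 -2.746
vertex 1.672 0.198 -2.164
vertex 1.502 0.472 -3.009
endloop
endfacet
facet normal 0.156 -0.543 -0.825
outer loop
vertex 2.353 0.317 -2.746
vertex 1.502 0.472 -3.009
vertex 2.162 1.038 -3.257
endloop
endfacet
facet normal 0.759 -0.231 -0.609
outer loop
vertex 2.353 0.317 -2.746
vertex 2.162 1.038 -3.257
vertex 2.74 1.114 -2.566
endloop
endfacet
facet normal 0.866 0.125 0.484
outer loop
vertex 2.437 0.595 -1.89
vertex 2.74 1.114 -2.566
vertex 2.298 1.488 -1.871
endloop
endfacet
facet normal 0.023 -0.598 0.801
outer loop
vertex 1.672 0.198 -2.164
vertex 2.437 0.595 -1.89
vertex 1.638 0.922 -1.623
endloop
endfacet
facet normal -0.715 -0.694 -0.081
outer loop
vertex 1.502 0.472 -3.009
vertex 1.672 0.198 -2.164
vertex 1.06 0.846 -2.314
endloop
endfacet
facet normal -0.328 -0.031 -0.944
outer loop
vertex 2.162 1.038 -3.257
vertex 1.502 0.472 -3.009
vertex 1.363 1.365 -2.99
endloop
endfacet
facet normal 0.649 0.475 -0.595
outer loop
vertex 2.74 1.114 -2.566
vertex 2.162 1.038 -3.257
vertex 2.128 1.762 -2.716
endloop
endfacet
facet normal -0.780 0.236 0.579
outer loop
vertex 0.495 2.103 1.018
vertex -0.189 3.504 -0.476
vertex -0.071 1.343 0.565
endloop
endfacet
facet normal 0.317 -0.649 0.692
outer loop
vertex 1.209 0.956 -0.384
vertex 0.495 2.103 1.018
vertex -0.071 1.343 0.565
endloop
endfacet
facet normal -0.781 0.236 0.579
outer loop
vertex -0.071 1.343 0.565
vertex -0.189 3.504 -0.476
vertex -0.755 2.745 -0.93
endloop
endfacet
facet normal -0.539 -0.723 -0.432
outer loop
vertex -0.755 2.745 -0.93
vertex 1.209 0.956 -0.384
vertex -0.071 1.343 0.565
endloop
endfacet
facet normal 0.539 0.723 0.432
outer loop
vertex 0.495 2.103 1.018
vertex 1.091 3.117 -1.425
vertex -0.189 3.504 -0.476
endloop
endfacet
facet normal 0.316 -0.649 0.692
outer loop
vertex 1.775 1.715 0.07
vertex 0.495 2.103 1.018
vertex 1.209 0.956 -0.384
endloop
endfacet
facet normal 0.539 0.723 0.432
outer loop
vertex 1.775 1.715 0.07
vertex 1.091 3.117 -1.425
vertex 0.495 2.103 1.018
endloop
endfacet
facet normal -0.316 0.649 -0.691
outer loop
vertex -0.189 3.504 -0.476
vertex 1.091 3.117 -1.425
vertex -0.755 2.745 -0.93
endloop
endfacet
facet normal -0.539 -0.723 -0.432
outer loop
vertex 0.525 2.357 -1.878
vertex 1.209 0.956 -0.384
vertex -0.755 2.745 -0.93
endloop
endfacet
facet normal -0.316 0.648 -0.692
outer loop
vertex -0.755 2.745 -0.93
vertex 1.091 3.117 -1.425
vertex 0.525 2.357 -1.878
endloop
endfacet
facet normal 0.781 -0.236 -0.579
outer loop
vertex 0.525 2.357 -1.878
vertex 1.775 1.715 0.07
vertex 1.209 0.956 -0.384
endloop
endfacet
facet normal 0.781 -0.236 -0.579
outer loop
vertex 1.091 3.117 -1.425
vertex 1.775 1.715 0.07
vertex 0.525 2.357 -1.878
endloop
endfacet

endsolid


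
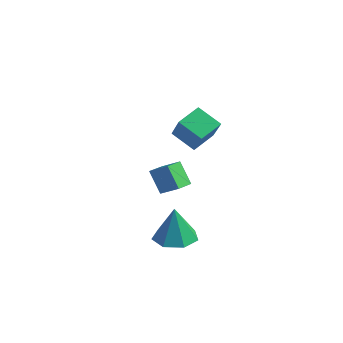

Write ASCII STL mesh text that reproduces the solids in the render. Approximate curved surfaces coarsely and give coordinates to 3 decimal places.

solid 
facet normal -0.113 0.098 -0.989
outer loop
vertex 2.322 -2.725 -2.852
vertex 1.38 -2.534 -2.725
vertex 2.125 -1.913 -2.749
endloop
endfacet
facet normal 0.916 0.177 0.360
outer loop
vertex 2.322 -2.725 -2.852
vertex 2.125 -1.913 -2.749
vertex 1.58 -2.706 -0.975
endloop
endfacet
facet normal -0.113 0.097 -0.989
outer loop
vertex 2.125 -1.913 -2.749
vertex 1.38 -2.534 -2.725
vertex 1.366 -1.569 -2.629
endloop
endfacet
facet normal 0.424 0.771 0.475
outer loop
vertex 2.125 -1.913 -2.749
vertex 1.366 -1.569 -2.629
vertex 1.58 -2.706 -0.975
endloop
endfacet
facet normal -0.114 0.097 -0.989
outer loop
vertex 1.366 -1.569 -2.629
vertex 1.38 -2.534 -2.725
vertex 0.618 -1.951 -2.58
endloop
endfacet
facet normal -0.347 0.751 0.561
outer loop
vertex 1.366 -1.569 -2.629
vertex 0.618 -1.951 -2.58
vertex 1.58 -2.706 -0.975
endloop
endfacet
facet normal -0.113 0.098 -0.989
outer loop
vertex 0.618 -1.951 -2.58
vertex 1.38 -2.534 -2.725
vertex 0.443 -2.772 -2.641
endloop
endfacet
facet normal -0.821 0.134 0.555
outer loop
vertex 0.618 -1.951 -2.58
vertex 0.443 -2.772 -2.641
vertex 1.58 -2.706 -0.975
endloop
endfacet
facet normal -0.113 0.097 -0.989
outer loop
vertex 0.443 -2.772 -2.641
vertex 1.38 -2.534 -2.725
vertex 0.974 -3.414 -2.765
endloop
endfacet
facet normal -0.638 -0.617 0.460
outer loop
vertex 0.443 -2.772 -2.641
vertex 0.974 -3.414 -2.765
vertex 1.58 -2.706 -0.975
endloop
endfacet
facet normal -0.114 0.097 -0.989
outer loop
vertex 0.974 -3.414 -2.765
vertex 1.38 -2.534 -2.725
vertex 1.81 -3.393 -2.859
endloop
endfacet
facet normal 0.063 -0.935 0.349
outer loop
vertex 0.974 -3.414 -2.765
vertex 1.81 -3.393 -2.859
vertex 1.58 -2.706 -0.975
endloop
endfacet
facet normal -0.114 0.097 -0.989
outer loop
vertex 1.81 -3.393 -2.859
vertex 1.38 -2.534 -2.725
vertex 2.322 -2.725 -2.852
endloop
endfacet
facet normal 0.755 -0.582 0.304
outer loop
vertex 1.81 -3.393 -2.859
vertex 2.322 -2.725 -2.852
vertex 1.58 -2.706 -0.975
endloop
endfacet
facet normal -0.712 -0.399 0.579
outer loop
vertex -1.749 -0.331 2.17
vertex -1.897 0.752 2.734
vertex -3.023 0.142 0.929
endloop
endfacet
facet normal 0.120 -0.880 -0.459
outer loop
vertex -2.083 0.668 0.166
vertex -1.749 -0.331 2.17
vertex -3.023 0.142 0.929
endloop
endfacet
facet normal -0.712 -0.398 0.579
outer loop
vertex -3.023 0.142 0.929
vertex -1.897 0.752 2.734
vertex -3.17 1.225 1.493
endloop
endfacet
facet normal -0.692 0.257 -0.675
outer loop
vertex -3.17 1.225 1.493
vertex -2.083 0.668 0.166
vertex -3.023 0.142 0.929
endloop
endfacet
facet normal 0.692 -0.257 0.675
outer loop
vertex -1.749 -0.331 2.17
vertex -0.957 1.278 1.971
vertex -1.897 0.752 2.734
endloop
endfacet
facet normal 0.120 -0.880 -0.459
outer loop
vertex -0.81 0.195 1.407
vertex -1.749 -0.331 2.17
vertex -2.083 0.668 0.166
endloop
endfacet
facet normal 0.692 -0.257 0.674
outer loop
vertex -0.81 0.195 1.407
vertex -0.957 1.278 1.971
vertex -1.749 -0.331 2.17
endloop
endfacet
facet normal -0.120 0.880 0.459
outer loop
vertex -1.897 0.752 2.734
vertex -0.957 1.278 1.971
vertex -3.17 1.225 1.493
endloop
endfacet
facet normal -0.692 0.257 -0.675
outer loop
vertex -2.231 1.751 0.73
vertex -2.083 0.668 0.166
vertex -3.17 1.225 1.493
endloop
endfacet
facet normal -0.120 0.880 0.459
outer loop
vertex -3.17 1.225 1.493
vertex -0.957 1.278 1.971
vertex -2.231 1.751 0.73
endloop
endfacet
facet normal 0.712 0.398 -0.578
outer loop
vertex -2.231 1.751 0.73
vertex -0.81 0.195 1.407
vertex -2.083 0.668 0.166
endloop
endfacet
facet normal 0.712 0.398 -0.579
outer loop
vertex -0.957 1.278 1.971
vertex -0.81 0.195 1.407
vertex -2.231 1.751 0.73
endloop
endfacet
facet normal -0.745 -0.466 -0.477
outer loop
vertex -4.169 -0.282 -1.68
vertex -4.684 0.701 -1.835
vertex -3.522 -0.126 -2.843
endloop
endfacet
facet normal 0.459 -0.878 0.138
outer loop
vertex -2.776 0.339 -2.365
vertex -4.169 -0.282 -1.68
vertex -3.522 -0.126 -2.843
endloop
endfacet
facet normal -0.745 -0.465 -0.478
outer loop
vertex -3.522 -0.126 -2.843
vertex -4.684 0.701 -1.835
vertex -4.036 0.857 -2.998
endloop
endfacet
facet normal 0.484 0.116 -0.868
outer loop
vertex -4.036 0.857 -2.998
vertex -2.776 0.339 -2.365
vertex -3.522 -0.126 -2.843
endloop
endfacet
facet normal -0.483 -0.116 0.868
outer loop
vertex -4.169 -0.282 -1.68
vertex -3.938 1.166 -1.357
vertex -4.684 0.701 -1.835
endloop
endfacet
facet normal 0.459 -0.878 0.138
outer loop
vertex -3.424 0.183 -1.202
vertex -4.169 -0.282 -1.68
vertex -2.776 0.339 -2.365
endloop
endfacet
facet normal -0.484 -0.116 0.867
outer loop
vertex -3.424 0.183 -1.202
vertex -3.938 1.166 -1.357
vertex -4.169 -0.282 -1.68
endloop
endfacet
facet normal -0.459 0.878 -0.138
outer loop
vertex -4.684 0.701 -1.835
vertex -3.938 1.166 -1.357
vertex -4.036 0.857 -2.998
endloop
endfacet
facet normal 0.484 0.117 -0.867
outer loop
vertex -3.291 1.322 -2.52
vertex -2.776 0.339 -2.365
vertex -4.036 0.857 -2.998
endloop
endfacet
facet normal -0.459 0.878 -0.138
outer loop
vertex -4.036 0.857 -2.998
vertex -3.938 1.166 -1.357
vertex -3.291 1.322 -2.52
endloop
endfacet
facet normal 0.745 0.466 0.478
outer loop
vertex -3.291 1.322 -2.52
vertex -3.424 0.183 -1.202
vertex -2.776 0.339 -2.365
endloop
endfacet
facet normal 0.746 0.465 0.477
outer loop
vertex -3.938 1.166 -1.357
vertex -3.424 0.183 -1.202
vertex -3.291 1.322 -2.52
endloop
endfacet

endsolid


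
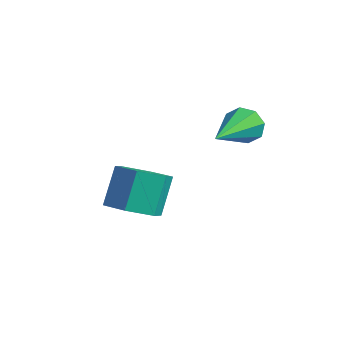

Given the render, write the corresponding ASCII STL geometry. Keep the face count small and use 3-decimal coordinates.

solid 
facet normal -0.334 0.898 -0.287
outer loop
vertex 0.862 -0.743 3.989
vertex 0.649 -1.01 3.401
vertex 0.372 -0.917 4.015
endloop
endfacet
facet normal 0.045 0.024 0.999
outer loop
vertex 0.862 -0.743 3.989
vertex 0.372 -0.917 4.015
vertex 1.371 -2.95 4.019
endloop
endfacet
facet normal -0.335 0.897 -0.287
outer loop
vertex 0.372 -0.917 4.015
vertex 0.649 -1.01 3.401
vertex 0.045 -1.146 3.681
endloop
endfacet
facet normal -0.581 -0.284 0.763
outer loop
vertex 0.372 -0.917 4.015
vertex 0.045 -1.146 3.681
vertex 1.371 -2.95 4.019
endloop
endfacet
facet normal -0.335 0.898 -0.286
outer loop
vertex 0.045 -1.146 3.681
vertex 0.649 -1.01 3.401
vertex 0.071 -1.295 3.183
endloop
endfacet
facet normal -0.810 -0.572 0.129
outer loop
vertex 0.045 -1.146 3.681
vertex 0.071 -1.295 3.183
vertex 1.371 -2.95 4.019
endloop
endfacet
facet normal -0.335 0.898 -0.286
outer loop
vertex 0.071 -1.295 3.183
vertex 0.649 -1.01 3.401
vertex 0.436 -1.277 2.813
endloop
endfacet
facet normal -0.511 -0.672 -0.536
outer loop
vertex 0.071 -1.295 3.183
vertex 0.436 -1.277 2.813
vertex 1.371 -2.95 4.019
endloop
endfacet
facet normal -0.334 0.898 -0.287
outer loop
vertex 0.436 -1.277 2.813
vertex 0.649 -1.01 3.401
vertex 0.926 -1.103 2.787
endloop
endfacet
facet normal 0.142 -0.525 -0.839
outer loop
vertex 0.436 -1.277 2.813
vertex 0.926 -1.103 2.787
vertex 1.371 -2.95 4.019
endloop
endfacet
facet normal -0.333 0.898 -0.286
outer loop
vertex 0.926 -1.103 2.787
vertex 0.649 -1.01 3.401
vertex 1.254 -0.875 3.121
endloop
endfacet
facet normal 0.767 -0.218 -0.604
outer loop
vertex 0.926 -1.103 2.787
vertex 1.254 -0.875 3.121
vertex 1.371 -2.95 4.019
endloop
endfacet
facet normal -0.333 0.898 -0.287
outer loop
vertex 1.254 -0.875 3.121
vertex 0.649 -1.01 3.401
vertex 1.227 -0.726 3.619
endloop
endfacet
facet normal 0.997 0.070 0.033
outer loop
vertex 1.254 -0.875 3.121
vertex 1.227 -0.726 3.619
vertex 1.371 -2.95 4.019
endloop
endfacet
facet normal -0.333 0.898 -0.287
outer loop
vertex 1.227 -0.726 3.619
vertex 0.649 -1.01 3.401
vertex 0.862 -0.743 3.989
endloop
endfacet
facet normal 0.698 0.170 0.696
outer loop
vertex 1.227 -0.726 3.619
vertex 0.862 -0.743 3.989
vertex 1.371 -2.95 4.019
endloop
endfacet
facet normal 0.209 -0.529 -0.822
outer loop
vertex -1.222 -2.628 -0.823
vertex -1.742 -3.35 -0.491
vertex -2.148 -2.679 -1.026
endloop
endfacet
facet normal 0.069 0.846 -0.528
outer loop
vertex -1.222 -2.628 -0.823
vertex -2.148 -2.679 -1.026
vertex -1.537 -1.828 0.418
endloop
endfacet
facet normal 0.069 0.846 -0.528
outer loop
vertex -1.537 -1.828 0.418
vertex -2.148 -2.679 -1.026
vertex -2.464 -1.879 0.215
endloop
endfacet
facet normal -0.209 0.530 0.822
outer loop
vertex -1.537 -1.828 0.418
vertex -2.464 -1.879 0.215
vertex -2.058 -2.55 0.751
endloop
endfacet
facet normal 0.209 -0.529 -0.822
outer loop
vertex -2.148 -2.679 -1.026
vertex -1.742 -3.35 -0.491
vertex -2.669 -3.401 -0.694
endloop
endfacet
facet normal -0.810 0.378 -0.450
outer loop
vertex -2.148 -2.679 -1.026
vertex -2.669 -3.401 -0.694
vertex -2.464 -1.879 0.215
endloop
endfacet
facet normal -0.810 0.377 -0.448
outer loop
vertex -2.464 -1.879 0.215
vertex -2.669 -3.401 -0.694
vertex -2.984 -2.601 0.548
endloop
endfacet
facet normal -0.209 0.530 0.822
outer loop
vertex -2.464 -1.879 0.215
vertex -2.984 -2.601 0.548
vertex -2.058 -2.55 0.751
endloop
endfacet
facet normal 0.209 -0.530 -0.822
outer loop
vertex -2.669 -3.401 -0.694
vertex -1.742 -3.35 -0.491
vertex -2.263 -4.072 -0.158
endloop
endfacet
facet normal -0.880 -0.469 0.079
outer loop
vertex -2.669 -3.401 -0.694
vertex -2.263 -4.072 -0.158
vertex -2.984 -2.601 0.548
endloop
endfacet
facet normal -0.880 -0.469 0.079
outer loop
vertex -2.984 -2.601 0.548
vertex -2.263 -4.072 -0.158
vertex -2.578 -3.272 1.083
endloop
endfacet
facet normal -0.209 0.529 0.822
outer loop
vertex -2.984 -2.601 0.548
vertex -2.578 -3.272 1.083
vertex -2.058 -2.55 0.751
endloop
endfacet
facet normal 0.209 -0.530 -0.822
outer loop
vertex -2.263 -4.072 -0.158
vertex -1.742 -3.35 -0.491
vertex -1.336 -4.021 0.045
endloop
endfacet
facet normal -0.069 -0.846 0.528
outer loop
vertex -2.263 -4.072 -0.158
vertex -1.336 -4.021 0.045
vertex -2.578 -3.272 1.083
endloop
endfacet
facet normal -0.069 -0.846 0.528
outer loop
vertex -2.578 -3.272 1.083
vertex -1.336 -4.021 0.045
vertex -1.652 -3.221 1.286
endloop
endfacet
facet normal -0.209 0.529 0.822
outer loop
vertex -2.578 -3.272 1.083
vertex -1.652 -3.221 1.286
vertex -2.058 -2.55 0.751
endloop
endfacet
facet normal 0.209 -0.530 -0.822
outer loop
vertex -1.336 -4.021 0.045
vertex -1.742 -3.35 -0.491
vertex -0.816 -3.299 -0.288
endloop
endfacet
facet normal 0.810 -0.377 0.449
outer loop
vertex -1.336 -4.021 0.045
vertex -0.816 -3.299 -0.288
vertex -1.652 -3.221 1.286
endloop
endfacet
facet normal 0.810 -0.378 0.449
outer loop
vertex -1.652 -3.221 1.286
vertex -0.816 -3.299 -0.288
vertex -1.131 -2.499 0.954
endloop
endfacet
facet normal -0.209 0.529 0.822
outer loop
vertex -1.652 -3.221 1.286
vertex -1.131 -2.499 0.954
vertex -2.058 -2.55 0.751
endloop
endfacet
facet normal 0.209 -0.529 -0.822
outer loop
vertex -0.816 -3.299 -0.288
vertex -1.742 -3.35 -0.491
vertex -1.222 -2.628 -0.823
endloop
endfacet
facet normal 0.880 0.469 -0.079
outer loop
vertex -0.816 -3.299 -0.288
vertex -1.222 -2.628 -0.823
vertex -1.131 -2.499 0.954
endloop
endfacet
facet normal 0.880 0.469 -0.079
outer loop
vertex -1.131 -2.499 0.954
vertex -1.222 -2.628 -0.823
vertex -1.537 -1.828 0.418
endloop
endfacet
facet normal -0.209 0.530 0.822
outer loop
vertex -1.131 -2.499 0.954
vertex -1.537 -1.828 0.418
vertex -2.058 -2.55 0.751
endloop
endfacet

endsolid


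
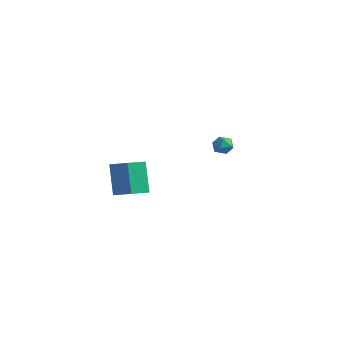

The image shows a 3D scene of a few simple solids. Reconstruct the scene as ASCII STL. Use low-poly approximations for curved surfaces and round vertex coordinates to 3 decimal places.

solid 
facet normal -0.915 0.286 0.286
outer loop
vertex -1.245 4.413 -3.018
vertex -1.472 3.788 -3.119
vertex -1.229 3.964 -2.517
endloop
endfacet
facet normal -0.414 0.671 0.615
outer loop
vertex -1.245 4.413 -3.018
vertex -1.229 3.964 -2.517
vertex -0.707 4.377 -2.616
endloop
endfacet
facet normal -0.019 0.993 0.114
outer loop
vertex -1.245 4.413 -3.018
vertex -0.707 4.377 -2.616
vertex -0.626 4.455 -3.28
endloop
endfacet
facet normal -0.276 0.806 -0.523
outer loop
vertex -1.245 4.413 -3.018
vertex -0.626 4.455 -3.28
vertex -1.099 4.091 -3.591
endloop
endfacet
facet normal -0.830 0.369 -0.419
outer loop
vertex -1.245 4.413 -3.018
vertex -1.099 4.091 -3.591
vertex -1.472 3.788 -3.119
endloop
endfacet
facet normal 0.009 0.223 0.975
outer loop
vertex -0.707 4.377 -2.616
vertex -1.229 3.964 -2.517
vertex -0.601 3.729 -2.469
endloop
endfacet
facet normal -0.803 -0.401 0.441
outer loop
vertex -1.229 3.964 -2.517
vertex -1.472 3.788 -3.119
vertex -1.074 3.365 -2.78
endloop
endfacet
facet normal -0.665 -0.267 -0.697
outer loop
vertex -1.472 3.788 -3.119
vertex -1.099 4.091 -3.591
vertex -0.993 3.443 -3.444
endloop
endfacet
facet normal 0.231 0.441 -0.867
outer loop
vertex -1.099 4.091 -3.591
vertex -0.626 4.455 -3.28
vertex -0.471 3.856 -3.543
endloop
endfacet
facet normal 0.648 0.743 0.166
outer loop
vertex -0.626 4.455 -3.28
vertex -0.707 4.377 -2.616
vertex -0.228 4.032 -2.941
endloop
endfacet
facet normal 0.276 -0.806 0.523
outer loop
vertex -0.455 3.407 -3.042
vertex -0.601 3.729 -2.469
vertex -1.074 3.365 -2.78
endloop
endfacet
facet normal 0.019 -0.993 -0.114
outer loop
vertex -0.455 3.407 -3.042
vertex -1.074 3.365 -2.78
vertex -0.993 3.443 -3.444
endloop
endfacet
facet normal 0.414 -0.671 -0.615
outer loop
vertex -0.455 3.407 -3.042
vertex -0.993 3.443 -3.444
vertex -0.471 3.856 -3.543
endloop
endfacet
facet normal 0.915 -0.286 -0.286
outer loop
vertex -0.455 3.407 -3.042
vertex -0.471 3.856 -3.543
vertex -0.228 4.032 -2.941
endloop
endfacet
facet normal 0.830 -0.369 0.419
outer loop
vertex -0.455 3.407 -3.042
vertex -0.228 4.032 -2.941
vertex -0.601 3.729 -2.469
endloop
endfacet
facet normal -0.231 -0.441 0.867
outer loop
vertex -1.074 3.365 -2.78
vertex -0.601 3.729 -2.469
vertex -1.229 3.964 -2.517
endloop
endfacet
facet normal -0.648 -0.743 -0.166
outer loop
vertex -0.993 3.443 -3.444
vertex -1.074 3.365 -2.78
vertex -1.472 3.788 -3.119
endloop
endfacet
facet normal -0.009 -0.223 -0.975
outer loop
vertex -0.471 3.856 -3.543
vertex -0.993 3.443 -3.444
vertex -1.099 4.091 -3.591
endloop
endfacet
facet normal 0.803 0.401 -0.441
outer loop
vertex -0.228 4.032 -2.941
vertex -0.471 3.856 -3.543
vertex -0.626 4.455 -3.28
endloop
endfacet
facet normal 0.665 0.267 0.697
outer loop
vertex -0.601 3.729 -2.469
vertex -0.228 4.032 -2.941
vertex -0.707 4.377 -2.616
endloop
endfacet
facet normal 0.351 -0.140 -0.926
outer loop
vertex 1.501 -3.864 -4.034
vertex 0.687 -3.293 -4.429
vertex 1.6 -2.806 -4.157
endloop
endfacet
facet normal 0.932 -0.045 0.361
outer loop
vertex 1.501 -3.864 -4.034
vertex 1.6 -2.806 -4.157
vertex 0.787 -3.578 -2.155
endloop
endfacet
facet normal 0.932 -0.045 0.361
outer loop
vertex 0.787 -3.578 -2.155
vertex 1.6 -2.806 -4.157
vertex 0.886 -2.52 -2.278
endloop
endfacet
facet normal -0.352 0.141 0.926
outer loop
vertex 0.787 -3.578 -2.155
vertex 0.886 -2.52 -2.278
vertex -0.027 -3.007 -2.551
endloop
endfacet
facet normal 0.351 -0.141 -0.926
outer loop
vertex 1.6 -2.806 -4.157
vertex 0.687 -3.293 -4.429
vertex 0.786 -2.234 -4.553
endloop
endfacet
facet normal 0.546 0.834 0.081
outer loop
vertex 1.6 -2.806 -4.157
vertex 0.786 -2.234 -4.553
vertex 0.886 -2.52 -2.278
endloop
endfacet
facet normal 0.546 0.834 0.081
outer loop
vertex 0.886 -2.52 -2.278
vertex 0.786 -2.234 -4.553
vertex 0.072 -1.949 -2.674
endloop
endfacet
facet normal -0.352 0.141 0.926
outer loop
vertex 0.886 -2.52 -2.278
vertex 0.072 -1.949 -2.674
vertex -0.027 -3.007 -2.551
endloop
endfacet
facet normal 0.351 -0.141 -0.926
outer loop
vertex 0.786 -2.234 -4.553
vertex 0.687 -3.293 -4.429
vertex -0.127 -2.722 -4.825
endloop
endfacet
facet normal -0.386 0.879 -0.280
outer loop
vertex 0.786 -2.234 -4.553
vertex -0.127 -2.722 -4.825
vertex 0.072 -1.949 -2.674
endloop
endfacet
facet normal -0.385 0.879 -0.280
outer loop
vertex 0.072 -1.949 -2.674
vertex -0.127 -2.722 -4.825
vertex -0.841 -2.436 -2.946
endloop
endfacet
facet normal -0.351 0.140 0.926
outer loop
vertex 0.072 -1.949 -2.674
vertex -0.841 -2.436 -2.946
vertex -0.027 -3.007 -2.551
endloop
endfacet
facet normal 0.352 -0.141 -0.926
outer loop
vertex -0.127 -2.722 -4.825
vertex 0.687 -3.293 -4.429
vertex -0.226 -3.78 -4.702
endloop
endfacet
facet normal -0.932 0.045 -0.361
outer loop
vertex -0.127 -2.722 -4.825
vertex -0.226 -3.78 -4.702
vertex -0.841 -2.436 -2.946
endloop
endfacet
facet normal -0.932 0.045 -0.361
outer loop
vertex -0.841 -2.436 -2.946
vertex -0.226 -3.78 -4.702
vertex -0.94 -3.494 -2.823
endloop
endfacet
facet normal -0.351 0.140 0.926
outer loop
vertex -0.841 -2.436 -2.946
vertex -0.94 -3.494 -2.823
vertex -0.027 -3.007 -2.551
endloop
endfacet
facet normal 0.352 -0.141 -0.926
outer loop
vertex -0.226 -3.78 -4.702
vertex 0.687 -3.293 -4.429
vertex 0.588 -4.351 -4.306
endloop
endfacet
facet normal -0.546 -0.834 -0.080
outer loop
vertex -0.226 -3.78 -4.702
vertex 0.588 -4.351 -4.306
vertex -0.94 -3.494 -2.823
endloop
endfacet
facet normal -0.546 -0.834 -0.081
outer loop
vertex -0.94 -3.494 -2.823
vertex 0.588 -4.351 -4.306
vertex -0.126 -4.066 -2.427
endloop
endfacet
facet normal -0.351 0.141 0.926
outer loop
vertex -0.94 -3.494 -2.823
vertex -0.126 -4.066 -2.427
vertex -0.027 -3.007 -2.551
endloop
endfacet
facet normal 0.351 -0.140 -0.926
outer loop
vertex 0.588 -4.351 -4.306
vertex 0.687 -3.293 -4.429
vertex 1.501 -3.864 -4.034
endloop
endfacet
facet normal 0.386 -0.879 0.280
outer loop
vertex 0.588 -4.351 -4.306
vertex 1.501 -3.864 -4.034
vertex -0.126 -4.066 -2.427
endloop
endfacet
facet normal 0.386 -0.879 0.280
outer loop
vertex -0.126 -4.066 -2.427
vertex 1.501 -3.864 -4.034
vertex 0.787 -3.578 -2.155
endloop
endfacet
facet normal -0.351 0.141 0.926
outer loop
vertex -0.126 -4.066 -2.427
vertex 0.787 -3.578 -2.155
vertex -0.027 -3.007 -2.551
endloop
endfacet

endsolid


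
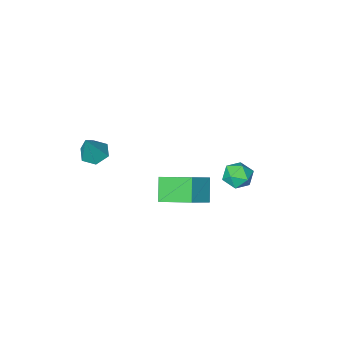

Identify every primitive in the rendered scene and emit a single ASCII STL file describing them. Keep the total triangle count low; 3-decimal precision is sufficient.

solid 
facet normal -0.388 -0.207 -0.898
outer loop
vertex 3.579 -0.363 0.129
vertex 3.182 0.285 0.151
vertex 3.88 0.277 -0.149
endloop
endfacet
facet normal 0.916 -0.389 0.098
outer loop
vertex 3.579 -0.363 0.129
vertex 3.88 0.277 -0.149
vertex 3.838 0.635 1.669
endloop
endfacet
facet normal -0.388 -0.207 -0.898
outer loop
vertex 3.88 0.277 -0.149
vertex 3.182 0.285 0.151
vertex 3.483 0.925 -0.127
endloop
endfacet
facet normal 0.848 0.523 -0.083
outer loop
vertex 3.88 0.277 -0.149
vertex 3.483 0.925 -0.127
vertex 3.838 0.635 1.669
endloop
endfacet
facet normal -0.388 -0.208 -0.898
outer loop
vertex 3.483 0.925 -0.127
vertex 3.182 0.285 0.151
vertex 2.785 0.932 0.173
endloop
endfacet
facet normal 0.072 0.987 0.145
outer loop
vertex 3.483 0.925 -0.127
vertex 2.785 0.932 0.173
vertex 3.838 0.635 1.669
endloop
endfacet
facet normal -0.388 -0.208 -0.898
outer loop
vertex 2.785 0.932 0.173
vertex 3.182 0.285 0.151
vertex 2.484 0.293 0.451
endloop
endfacet
facet normal -0.634 0.540 0.554
outer loop
vertex 2.785 0.932 0.173
vertex 2.484 0.293 0.451
vertex 3.838 0.635 1.669
endloop
endfacet
facet normal -0.388 -0.207 -0.898
outer loop
vertex 2.484 0.293 0.451
vertex 3.182 0.285 0.151
vertex 2.881 -0.355 0.429
endloop
endfacet
facet normal -0.567 -0.372 0.735
outer loop
vertex 2.484 0.293 0.451
vertex 2.881 -0.355 0.429
vertex 3.838 0.635 1.669
endloop
endfacet
facet normal -0.388 -0.207 -0.898
outer loop
vertex 2.881 -0.355 0.429
vertex 3.182 0.285 0.151
vertex 3.579 -0.363 0.129
endloop
endfacet
facet normal 0.208 -0.836 0.507
outer loop
vertex 2.881 -0.355 0.429
vertex 3.579 -0.363 0.129
vertex 3.838 0.635 1.669
endloop
endfacet
facet normal -0.481 0.611 0.629
outer loop
vertex -4.127 3.023 -2.745
vertex -3.531 2.883 -2.153
vertex -3.439 3.524 -2.706
endloop
endfacet
facet normal -0.586 0.809 -0.048
outer loop
vertex -4.127 3.023 -2.745
vertex -3.439 3.524 -2.706
vertex -3.735 3.265 -3.462
endloop
endfacet
facet normal -0.882 0.259 -0.394
outer loop
vertex -4.127 3.023 -2.745
vertex -3.735 3.265 -3.462
vertex -4.01 2.463 -3.375
endloop
endfacet
facet normal -0.958 -0.278 0.069
outer loop
vertex -4.127 3.023 -2.745
vertex -4.01 2.463 -3.375
vertex -3.883 2.227 -2.567
endloop
endfacet
facet normal -0.711 -0.061 0.701
outer loop
vertex -4.127 3.023 -2.745
vertex -3.883 2.227 -2.567
vertex -3.531 2.883 -2.153
endloop
endfacet
facet normal 0.052 0.938 -0.342
outer loop
vertex -3.735 3.265 -3.462
vertex -3.439 3.524 -2.706
vertex -2.897 3.273 -3.313
endloop
endfacet
facet normal 0.224 0.618 0.754
outer loop
vertex -3.439 3.524 -2.706
vertex -3.531 2.883 -2.153
vertex -2.77 3.037 -2.505
endloop
endfacet
facet normal -0.150 -0.469 0.870
outer loop
vertex -3.531 2.883 -2.153
vertex -3.883 2.227 -2.567
vertex -3.045 2.235 -2.418
endloop
endfacet
facet normal -0.551 -0.820 -0.153
outer loop
vertex -3.883 2.227 -2.567
vertex -4.01 2.463 -3.375
vertex -3.341 1.976 -3.174
endloop
endfacet
facet normal -0.427 0.049 -0.903
outer loop
vertex -4.01 2.463 -3.375
vertex -3.735 3.265 -3.462
vertex -3.249 2.617 -3.727
endloop
endfacet
facet normal 0.958 0.278 -0.069
outer loop
vertex -2.653 2.477 -3.135
vertex -2.897 3.273 -3.313
vertex -2.77 3.037 -2.505
endloop
endfacet
facet normal 0.882 -0.259 0.394
outer loop
vertex -2.653 2.477 -3.135
vertex -2.77 3.037 -2.505
vertex -3.045 2.235 -2.418
endloop
endfacet
facet normal 0.586 -0.809 0.048
outer loop
vertex -2.653 2.477 -3.135
vertex -3.045 2.235 -2.418
vertex -3.341 1.976 -3.174
endloop
endfacet
facet normal 0.481 -0.611 -0.629
outer loop
vertex -2.653 2.477 -3.135
vertex -3.341 1.976 -3.174
vertex -3.249 2.617 -3.727
endloop
endfacet
facet normal 0.711 0.061 -0.701
outer loop
vertex -2.653 2.477 -3.135
vertex -3.249 2.617 -3.727
vertex -2.897 3.273 -3.313
endloop
endfacet
facet normal 0.551 0.820 0.153
outer loop
vertex -2.77 3.037 -2.505
vertex -2.897 3.273 -3.313
vertex -3.439 3.524 -2.706
endloop
endfacet
facet normal 0.427 -0.049 0.903
outer loop
vertex -3.045 2.235 -2.418
vertex -2.77 3.037 -2.505
vertex -3.531 2.883 -2.153
endloop
endfacet
facet normal -0.052 -0.938 0.342
outer loop
vertex -3.341 1.976 -3.174
vertex -3.045 2.235 -2.418
vertex -3.883 2.227 -2.567
endloop
endfacet
facet normal -0.224 -0.618 -0.754
outer loop
vertex -3.249 2.617 -3.727
vertex -3.341 1.976 -3.174
vertex -4.01 2.463 -3.375
endloop
endfacet
facet normal 0.150 0.469 -0.870
outer loop
vertex -2.897 3.273 -3.313
vertex -3.249 2.617 -3.727
vertex -3.735 3.265 -3.462
endloop
endfacet
facet normal -0.470 0.795 0.383
outer loop
vertex 0.147 4.119 -0.232
vertex 0.67 4.916 -1.243
vertex -1.05 3.822 -1.085
endloop
endfacet
facet normal -0.376 -0.574 0.728
outer loop
vertex -0.15 2.304 -1.817
vertex 0.147 4.119 -0.232
vertex -1.05 3.822 -1.085
endloop
endfacet
facet normal -0.470 0.795 0.383
outer loop
vertex -1.05 3.822 -1.085
vertex 0.67 4.916 -1.243
vertex -0.527 4.619 -2.097
endloop
endfacet
facet normal -0.798 -0.199 -0.569
outer loop
vertex -0.527 4.619 -2.097
vertex -0.15 2.304 -1.817
vertex -1.05 3.822 -1.085
endloop
endfacet
facet normal 0.798 0.199 0.569
outer loop
vertex 0.147 4.119 -0.232
vertex 1.57 3.398 -1.975
vertex 0.67 4.916 -1.243
endloop
endfacet
facet normal -0.377 -0.574 0.727
outer loop
vertex 1.047 2.601 -0.963
vertex 0.147 4.119 -0.232
vertex -0.15 2.304 -1.817
endloop
endfacet
facet normal 0.798 0.199 0.569
outer loop
vertex 1.047 2.601 -0.963
vertex 1.57 3.398 -1.975
vertex 0.147 4.119 -0.232
endloop
endfacet
facet normal 0.376 0.574 -0.727
outer loop
vertex 0.67 4.916 -1.243
vertex 1.57 3.398 -1.975
vertex -0.527 4.619 -2.097
endloop
endfacet
facet normal -0.798 -0.199 -0.569
outer loop
vertex 0.373 3.101 -2.828
vertex -0.15 2.304 -1.817
vertex -0.527 4.619 -2.097
endloop
endfacet
facet normal 0.376 0.574 -0.728
outer loop
vertex -0.527 4.619 -2.097
vertex 1.57 3.398 -1.975
vertex 0.373 3.101 -2.828
endloop
endfacet
facet normal 0.471 -0.795 -0.383
outer loop
vertex 0.373 3.101 -2.828
vertex 1.047 2.601 -0.963
vertex -0.15 2.304 -1.817
endloop
endfacet
facet normal 0.470 -0.795 -0.383
outer loop
vertex 1.57 3.398 -1.975
vertex 1.047 2.601 -0.963
vertex 0.373 3.101 -2.828
endloop
endfacet

endsolid
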